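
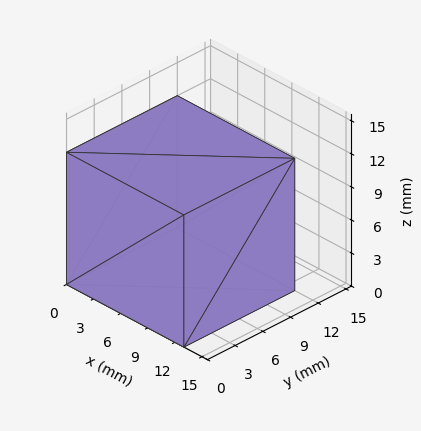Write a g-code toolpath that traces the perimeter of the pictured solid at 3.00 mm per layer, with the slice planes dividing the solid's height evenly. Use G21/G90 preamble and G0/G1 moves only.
Reading the render: the shape is a rectangular box, roughly 13 × 12 mm footprint and 12 mm tall (dimensions read to the nearest mm from the axis ticks). For the g-code, the solid's height is divided into equal slices at the stated Δz and each level perimeter traced with G1 moves after a G0 lift.

; perimeter-only toolpath
G21 ; units = mm
G90 ; absolute positioning
G28 ; home
; layer 1
G0 Z3.00
G0 X0.00 Y0.00
G1 X13.00 Y0.00
G1 X13.00 Y12.00
G1 X0.00 Y12.00
G1 X0.00 Y0.00
; layer 2
G0 Z6.00
G0 X0.00 Y0.00
G1 X13.00 Y0.00
G1 X13.00 Y12.00
G1 X0.00 Y12.00
G1 X0.00 Y0.00
; layer 3
G0 Z9.00
G0 X0.00 Y0.00
G1 X13.00 Y0.00
G1 X13.00 Y12.00
G1 X0.00 Y12.00
G1 X0.00 Y0.00
; layer 4
G0 Z12.00
G0 X0.00 Y0.00
G1 X13.00 Y0.00
G1 X13.00 Y12.00
G1 X0.00 Y12.00
G1 X0.00 Y0.00
M2 ; end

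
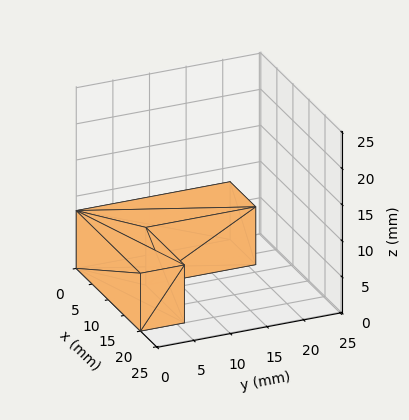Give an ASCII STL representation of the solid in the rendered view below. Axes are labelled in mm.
Reading the render: the shape is an L-shaped prism: outer 20 × 21 mm, arm thicknesses ≈ 6 mm (horizontal) and 8 mm (vertical), extruded 8 mm in z (dimensions read to the nearest mm from the axis ticks). For the STL, each face is triangulated and given an outward normal.

solid part
  facet normal 0.0000 0.0000 -1.0000
    outer loop
      vertex 20.000 6.000 0.000
      vertex 20.000 0.000 0.000
      vertex 0.000 0.000 0.000
    endloop
  endfacet
  facet normal 0.0000 0.0000 -1.0000
    outer loop
      vertex 8.000 6.000 0.000
      vertex 20.000 6.000 0.000
      vertex 0.000 0.000 0.000
    endloop
  endfacet
  facet normal 0.0000 0.0000 -1.0000
    outer loop
      vertex 8.000 21.000 0.000
      vertex 8.000 6.000 0.000
      vertex 0.000 0.000 0.000
    endloop
  endfacet
  facet normal 0.0000 0.0000 -1.0000
    outer loop
      vertex 0.000 21.000 0.000
      vertex 8.000 21.000 0.000
      vertex 0.000 0.000 0.000
    endloop
  endfacet
  facet normal 0.0000 0.0000 1.0000
    outer loop
      vertex 0.000 0.000 8.000
      vertex 20.000 0.000 8.000
      vertex 20.000 6.000 8.000
    endloop
  endfacet
  facet normal 0.0000 0.0000 1.0000
    outer loop
      vertex 0.000 0.000 8.000
      vertex 20.000 6.000 8.000
      vertex 8.000 6.000 8.000
    endloop
  endfacet
  facet normal 0.0000 0.0000 1.0000
    outer loop
      vertex 0.000 0.000 8.000
      vertex 8.000 6.000 8.000
      vertex 8.000 21.000 8.000
    endloop
  endfacet
  facet normal 0.0000 0.0000 1.0000
    outer loop
      vertex 0.000 0.000 8.000
      vertex 8.000 21.000 8.000
      vertex 0.000 21.000 8.000
    endloop
  endfacet
  facet normal 0.0000 -1.0000 0.0000
    outer loop
      vertex 0.000 0.000 0.000
      vertex 20.000 0.000 0.000
      vertex 20.000 0.000 8.000
    endloop
  endfacet
  facet normal 0.0000 -1.0000 0.0000
    outer loop
      vertex 0.000 0.000 0.000
      vertex 20.000 0.000 8.000
      vertex 0.000 0.000 8.000
    endloop
  endfacet
  facet normal 1.0000 0.0000 0.0000
    outer loop
      vertex 20.000 0.000 0.000
      vertex 20.000 6.000 0.000
      vertex 20.000 6.000 8.000
    endloop
  endfacet
  facet normal 1.0000 0.0000 0.0000
    outer loop
      vertex 20.000 0.000 0.000
      vertex 20.000 6.000 8.000
      vertex 20.000 0.000 8.000
    endloop
  endfacet
  facet normal 0.0000 1.0000 0.0000
    outer loop
      vertex 20.000 6.000 0.000
      vertex 8.000 6.000 0.000
      vertex 8.000 6.000 8.000
    endloop
  endfacet
  facet normal 0.0000 1.0000 0.0000
    outer loop
      vertex 20.000 6.000 0.000
      vertex 8.000 6.000 8.000
      vertex 20.000 6.000 8.000
    endloop
  endfacet
  facet normal 1.0000 0.0000 0.0000
    outer loop
      vertex 8.000 6.000 0.000
      vertex 8.000 21.000 0.000
      vertex 8.000 21.000 8.000
    endloop
  endfacet
  facet normal 1.0000 0.0000 0.0000
    outer loop
      vertex 8.000 6.000 0.000
      vertex 8.000 21.000 8.000
      vertex 8.000 6.000 8.000
    endloop
  endfacet
  facet normal 0.0000 1.0000 0.0000
    outer loop
      vertex 8.000 21.000 0.000
      vertex 0.000 21.000 0.000
      vertex 0.000 21.000 8.000
    endloop
  endfacet
  facet normal 0.0000 1.0000 0.0000
    outer loop
      vertex 8.000 21.000 0.000
      vertex 0.000 21.000 8.000
      vertex 8.000 21.000 8.000
    endloop
  endfacet
  facet normal -1.0000 0.0000 0.0000
    outer loop
      vertex 0.000 21.000 0.000
      vertex 0.000 0.000 0.000
      vertex 0.000 0.000 8.000
    endloop
  endfacet
  facet normal -1.0000 0.0000 0.0000
    outer loop
      vertex 0.000 21.000 0.000
      vertex 0.000 0.000 8.000
      vertex 0.000 21.000 8.000
    endloop
  endfacet
endsolid part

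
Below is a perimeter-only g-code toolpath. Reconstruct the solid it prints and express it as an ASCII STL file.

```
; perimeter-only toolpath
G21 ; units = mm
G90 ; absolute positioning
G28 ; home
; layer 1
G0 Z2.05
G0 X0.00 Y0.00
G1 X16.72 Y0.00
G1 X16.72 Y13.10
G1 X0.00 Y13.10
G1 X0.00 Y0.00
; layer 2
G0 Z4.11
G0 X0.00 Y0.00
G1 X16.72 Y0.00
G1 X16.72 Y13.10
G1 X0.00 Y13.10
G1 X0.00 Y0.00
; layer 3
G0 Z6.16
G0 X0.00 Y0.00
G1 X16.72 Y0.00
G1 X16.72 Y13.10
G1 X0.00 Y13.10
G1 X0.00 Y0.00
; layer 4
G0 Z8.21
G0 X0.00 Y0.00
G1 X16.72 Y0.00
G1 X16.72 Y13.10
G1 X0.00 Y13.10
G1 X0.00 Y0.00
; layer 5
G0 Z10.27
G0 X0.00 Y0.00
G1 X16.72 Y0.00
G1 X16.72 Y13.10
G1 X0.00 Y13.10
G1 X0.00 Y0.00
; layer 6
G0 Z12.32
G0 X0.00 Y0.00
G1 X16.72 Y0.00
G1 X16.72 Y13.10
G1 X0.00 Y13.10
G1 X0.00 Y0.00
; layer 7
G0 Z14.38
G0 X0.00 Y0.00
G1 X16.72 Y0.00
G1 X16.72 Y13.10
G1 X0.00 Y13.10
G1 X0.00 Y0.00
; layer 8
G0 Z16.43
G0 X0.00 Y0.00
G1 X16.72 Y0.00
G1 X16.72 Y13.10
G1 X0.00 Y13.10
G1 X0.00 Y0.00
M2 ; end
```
solid part
  facet normal 0.0000 0.0000 -1.0000
    outer loop
      vertex 16.72 13.10 0.00
      vertex 16.72 0.00 0.00
      vertex 0.00 0.00 0.00
    endloop
  endfacet
  facet normal 0.0000 0.0000 -1.0000
    outer loop
      vertex 0.00 13.10 0.00
      vertex 16.72 13.10 0.00
      vertex 0.00 0.00 0.00
    endloop
  endfacet
  facet normal 0.0000 0.0000 1.0000
    outer loop
      vertex 0.00 0.00 16.43
      vertex 16.72 0.00 16.43
      vertex 16.72 13.10 16.43
    endloop
  endfacet
  facet normal 0.0000 0.0000 1.0000
    outer loop
      vertex 0.00 0.00 16.43
      vertex 16.72 13.10 16.43
      vertex 0.00 13.10 16.43
    endloop
  endfacet
  facet normal 0.0000 -1.0000 0.0000
    outer loop
      vertex 0.00 0.00 0.00
      vertex 16.72 0.00 0.00
      vertex 16.72 0.00 16.43
    endloop
  endfacet
  facet normal 0.0000 -1.0000 0.0000
    outer loop
      vertex 0.00 0.00 0.00
      vertex 16.72 0.00 16.43
      vertex 0.00 0.00 16.43
    endloop
  endfacet
  facet normal 0.0000 1.0000 0.0000
    outer loop
      vertex 16.72 13.10 16.43
      vertex 16.72 13.10 0.00
      vertex 0.00 13.10 0.00
    endloop
  endfacet
  facet normal 0.0000 1.0000 0.0000
    outer loop
      vertex 0.00 13.10 16.43
      vertex 16.72 13.10 16.43
      vertex 0.00 13.10 0.00
    endloop
  endfacet
  facet normal -1.0000 0.0000 0.0000
    outer loop
      vertex 0.00 13.10 16.43
      vertex 0.00 13.10 0.00
      vertex 0.00 0.00 0.00
    endloop
  endfacet
  facet normal -1.0000 0.0000 0.0000
    outer loop
      vertex 0.00 0.00 16.43
      vertex 0.00 13.10 16.43
      vertex 0.00 0.00 0.00
    endloop
  endfacet
  facet normal 1.0000 0.0000 0.0000
    outer loop
      vertex 16.72 0.00 0.00
      vertex 16.72 13.10 0.00
      vertex 16.72 13.10 16.43
    endloop
  endfacet
  facet normal 1.0000 0.0000 0.0000
    outer loop
      vertex 16.72 0.00 0.00
      vertex 16.72 13.10 16.43
      vertex 16.72 0.00 16.43
    endloop
  endfacet
endsolid part

The G0 Z moves step by Δz≈2.05 mm. Every layer's G1 loop is the same polygon, so the solid is a straight extrusion of it from z=0 to z≈16.4. Closing with flat bottom and top caps and triangulating gives 12 facets — a rectangular box, roughly 16.7 × 13.1 mm footprint and 16.4 mm tall.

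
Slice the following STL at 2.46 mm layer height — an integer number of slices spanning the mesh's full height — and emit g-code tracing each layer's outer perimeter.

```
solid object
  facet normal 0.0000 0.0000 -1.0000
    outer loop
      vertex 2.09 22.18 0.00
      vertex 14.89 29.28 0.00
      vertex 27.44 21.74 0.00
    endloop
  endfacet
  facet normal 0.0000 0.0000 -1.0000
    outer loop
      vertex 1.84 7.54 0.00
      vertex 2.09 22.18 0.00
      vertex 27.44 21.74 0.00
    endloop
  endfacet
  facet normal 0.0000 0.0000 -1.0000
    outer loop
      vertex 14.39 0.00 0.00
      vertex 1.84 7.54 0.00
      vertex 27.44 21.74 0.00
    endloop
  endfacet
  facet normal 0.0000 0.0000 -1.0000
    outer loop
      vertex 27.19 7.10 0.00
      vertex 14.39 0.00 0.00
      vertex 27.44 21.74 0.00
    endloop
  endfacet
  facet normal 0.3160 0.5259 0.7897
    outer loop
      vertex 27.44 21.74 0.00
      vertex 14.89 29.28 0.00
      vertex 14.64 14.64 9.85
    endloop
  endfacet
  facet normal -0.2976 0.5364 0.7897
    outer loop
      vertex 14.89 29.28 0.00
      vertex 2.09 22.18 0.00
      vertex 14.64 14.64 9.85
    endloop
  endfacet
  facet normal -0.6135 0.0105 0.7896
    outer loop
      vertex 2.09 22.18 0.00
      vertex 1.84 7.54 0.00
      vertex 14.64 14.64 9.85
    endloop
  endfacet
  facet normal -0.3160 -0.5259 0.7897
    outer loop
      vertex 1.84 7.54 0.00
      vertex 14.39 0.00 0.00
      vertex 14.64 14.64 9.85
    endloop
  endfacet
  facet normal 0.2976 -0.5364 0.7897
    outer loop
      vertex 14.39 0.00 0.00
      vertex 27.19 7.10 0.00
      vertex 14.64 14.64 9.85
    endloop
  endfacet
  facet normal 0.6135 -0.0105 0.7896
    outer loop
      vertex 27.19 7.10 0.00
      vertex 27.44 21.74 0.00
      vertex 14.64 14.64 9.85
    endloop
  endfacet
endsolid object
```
; perimeter-only toolpath
G21 ; units = mm
G90 ; absolute positioning
G28 ; home
; layer 1
G0 Z2.46
G0 X24.24 Y19.96
G1 X14.83 Y25.62
G1 X5.23 Y20.29
G1 X5.04 Y9.32
G1 X14.45 Y3.66
G1 X24.05 Y8.98
G1 X24.24 Y19.96
; layer 2
G0 Z4.92
G0 X21.04 Y18.19
G1 X14.77 Y21.96
G1 X8.37 Y18.41
G1 X8.24 Y11.09
G1 X14.52 Y7.32
G1 X20.91 Y10.87
G1 X21.04 Y18.19
; layer 3
G0 Z7.39
G0 X17.84 Y16.41
G1 X14.70 Y18.30
G1 X11.50 Y16.52
G1 X11.44 Y12.87
G1 X14.58 Y10.98
G1 X17.78 Y12.76
G1 X17.84 Y16.41
M2 ; end

The solid is a regular 6-sided pyramid, base circumscribed radius ≈ 14.6 mm, apex at z ≈ 9.85 mm. Slicing at Δz = 2.46 mm — 4 equal slices spanning the solid's height, so layer i sits at z = i·h/4 — gives 3 non-empty perimeters. Each is a 6-segment closed polygon; G0 lifts to the layer z and rapids to the start vertex, then G1 traces the edges. The cross-section shrinks linearly with z (the slice at the apex is degenerate and omitted).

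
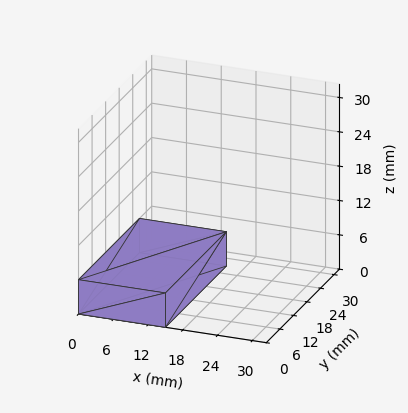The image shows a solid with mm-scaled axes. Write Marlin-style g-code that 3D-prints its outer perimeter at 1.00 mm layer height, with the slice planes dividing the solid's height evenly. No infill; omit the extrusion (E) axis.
Reading the render: the shape is a rectangular box, roughly 15 × 27 mm footprint and 6 mm tall (dimensions read to the nearest mm from the axis ticks). For the g-code, the solid's height is divided into equal slices at the stated Δz and each level perimeter traced with G1 moves after a G0 lift.

; perimeter-only toolpath
G21 ; units = mm
G90 ; absolute positioning
G28 ; home
; layer 1
G0 Z1.00
G0 X0.00 Y0.00
G1 X15.00 Y0.00
G1 X15.00 Y27.00
G1 X0.00 Y27.00
G1 X0.00 Y0.00
; layer 2
G0 Z2.00
G0 X0.00 Y0.00
G1 X15.00 Y0.00
G1 X15.00 Y27.00
G1 X0.00 Y27.00
G1 X0.00 Y0.00
; layer 3
G0 Z3.00
G0 X0.00 Y0.00
G1 X15.00 Y0.00
G1 X15.00 Y27.00
G1 X0.00 Y27.00
G1 X0.00 Y0.00
; layer 4
G0 Z4.00
G0 X0.00 Y0.00
G1 X15.00 Y0.00
G1 X15.00 Y27.00
G1 X0.00 Y27.00
G1 X0.00 Y0.00
; layer 5
G0 Z5.00
G0 X0.00 Y0.00
G1 X15.00 Y0.00
G1 X15.00 Y27.00
G1 X0.00 Y27.00
G1 X0.00 Y0.00
; layer 6
G0 Z6.00
G0 X0.00 Y0.00
G1 X15.00 Y0.00
G1 X15.00 Y27.00
G1 X0.00 Y27.00
G1 X0.00 Y0.00
M2 ; end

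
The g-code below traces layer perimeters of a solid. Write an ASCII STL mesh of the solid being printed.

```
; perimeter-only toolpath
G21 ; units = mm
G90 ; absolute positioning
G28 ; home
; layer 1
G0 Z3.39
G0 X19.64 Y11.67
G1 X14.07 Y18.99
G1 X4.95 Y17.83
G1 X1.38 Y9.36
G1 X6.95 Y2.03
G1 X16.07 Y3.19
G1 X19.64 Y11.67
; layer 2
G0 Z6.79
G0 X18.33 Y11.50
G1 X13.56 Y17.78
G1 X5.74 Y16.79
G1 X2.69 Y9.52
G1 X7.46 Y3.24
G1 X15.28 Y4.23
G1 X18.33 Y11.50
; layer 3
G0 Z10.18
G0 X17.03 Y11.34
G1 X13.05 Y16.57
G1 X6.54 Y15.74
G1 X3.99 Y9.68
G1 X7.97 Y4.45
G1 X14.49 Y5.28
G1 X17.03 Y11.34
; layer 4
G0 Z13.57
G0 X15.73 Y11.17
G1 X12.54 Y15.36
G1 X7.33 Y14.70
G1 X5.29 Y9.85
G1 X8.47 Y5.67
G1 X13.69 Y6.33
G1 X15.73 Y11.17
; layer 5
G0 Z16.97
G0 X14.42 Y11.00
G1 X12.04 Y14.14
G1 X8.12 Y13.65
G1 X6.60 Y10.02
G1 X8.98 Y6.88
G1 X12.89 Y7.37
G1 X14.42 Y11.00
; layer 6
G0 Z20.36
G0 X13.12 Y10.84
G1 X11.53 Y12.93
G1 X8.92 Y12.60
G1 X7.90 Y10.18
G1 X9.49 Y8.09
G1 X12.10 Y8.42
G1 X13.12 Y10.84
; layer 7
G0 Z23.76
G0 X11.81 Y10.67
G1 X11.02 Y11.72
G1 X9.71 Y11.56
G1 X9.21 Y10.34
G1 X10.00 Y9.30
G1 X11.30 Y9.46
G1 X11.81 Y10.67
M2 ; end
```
solid part
  facet normal 0.0000 0.0000 -1.0000
    outer loop
      vertex 4.15 18.88 0.00
      vertex 14.58 20.20 0.00
      vertex 20.94 11.83 0.00
    endloop
  endfacet
  facet normal 0.0000 0.0000 -1.0000
    outer loop
      vertex 0.08 9.19 0.00
      vertex 4.15 18.88 0.00
      vertex 20.94 11.83 0.00
    endloop
  endfacet
  facet normal 0.0000 0.0000 -1.0000
    outer loop
      vertex 6.44 0.82 0.00
      vertex 0.08 9.19 0.00
      vertex 20.94 11.83 0.00
    endloop
  endfacet
  facet normal 0.0000 0.0000 -1.0000
    outer loop
      vertex 16.87 2.14 0.00
      vertex 6.44 0.82 0.00
      vertex 20.94 11.83 0.00
    endloop
  endfacet
  facet normal 0.7549 0.5736 0.3179
    outer loop
      vertex 20.94 11.83 0.00
      vertex 14.58 20.20 0.00
      vertex 10.51 10.51 27.15
    endloop
  endfacet
  facet normal -0.1190 0.9406 0.3179
    outer loop
      vertex 14.58 20.20 0.00
      vertex 4.15 18.88 0.00
      vertex 10.51 10.51 27.15
    endloop
  endfacet
  facet normal -0.8741 0.3672 0.3180
    outer loop
      vertex 4.15 18.88 0.00
      vertex 0.08 9.19 0.00
      vertex 10.51 10.51 27.15
    endloop
  endfacet
  facet normal -0.7549 -0.5736 0.3179
    outer loop
      vertex 0.08 9.19 0.00
      vertex 6.44 0.82 0.00
      vertex 10.51 10.51 27.15
    endloop
  endfacet
  facet normal 0.1190 -0.9406 0.3179
    outer loop
      vertex 6.44 0.82 0.00
      vertex 16.87 2.14 0.00
      vertex 10.51 10.51 27.15
    endloop
  endfacet
  facet normal 0.8741 -0.3672 0.3180
    outer loop
      vertex 16.87 2.14 0.00
      vertex 20.94 11.83 0.00
      vertex 10.51 10.51 27.15
    endloop
  endfacet
endsolid part

The G0 Z moves step by Δz≈3.39 mm. The G1 loops shrink linearly with z, so the solid tapers from its base footprint up to z≈27.1. Closing with a flat bottom cap and the tapered top and triangulating gives 10 facets — a regular 6-sided pyramid, base circumscribed radius ≈ 10.5 mm, apex at z ≈ 27.1 mm.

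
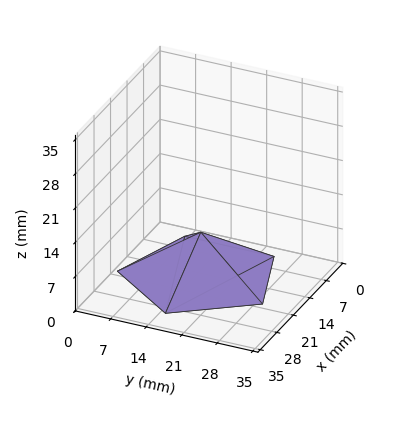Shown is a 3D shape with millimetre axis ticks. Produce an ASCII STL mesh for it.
Reading the render: the shape is a regular 5-sided pyramid, base circumscribed radius ≈ 15 mm, apex at z ≈ 9 mm (dimensions read to the nearest mm from the axis ticks). For the STL, each face is triangulated and given an outward normal.

solid part
  facet normal 0.0000 0.0000 -1.0000
    outer loop
      vertex 2.9 23.8 0.0
      vertex 19.6 29.3 0.0
      vertex 30.0 15.0 0.0
    endloop
  endfacet
  facet normal 0.0000 0.0000 -1.0000
    outer loop
      vertex 2.9 6.2 0.0
      vertex 2.9 23.8 0.0
      vertex 30.0 15.0 0.0
    endloop
  endfacet
  facet normal 0.0000 0.0000 -1.0000
    outer loop
      vertex 19.6 0.7 0.0
      vertex 2.9 6.2 0.0
      vertex 30.0 15.0 0.0
    endloop
  endfacet
  facet normal 0.4819 0.3504 0.8031
    outer loop
      vertex 30.0 15.0 0.0
      vertex 19.6 29.3 0.0
      vertex 15.0 15.0 9.0
    endloop
  endfacet
  facet normal -0.1863 0.5656 0.8034
    outer loop
      vertex 19.6 29.3 0.0
      vertex 2.9 23.8 0.0
      vertex 15.0 15.0 9.0
    endloop
  endfacet
  facet normal -0.5968 0.0000 0.8024
    outer loop
      vertex 2.9 23.8 0.0
      vertex 2.9 6.2 0.0
      vertex 15.0 15.0 9.0
    endloop
  endfacet
  facet normal -0.1863 -0.5656 0.8034
    outer loop
      vertex 2.9 6.2 0.0
      vertex 19.6 0.7 0.0
      vertex 15.0 15.0 9.0
    endloop
  endfacet
  facet normal 0.4819 -0.3504 0.8031
    outer loop
      vertex 19.6 0.7 0.0
      vertex 30.0 15.0 0.0
      vertex 15.0 15.0 9.0
    endloop
  endfacet
endsolid part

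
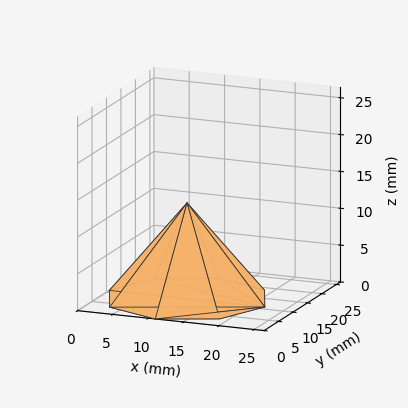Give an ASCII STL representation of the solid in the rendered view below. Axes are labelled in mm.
Reading the render: the shape is a regular 8-sided pyramid, base circumscribed radius ≈ 11 mm, apex at z ≈ 13 mm (dimensions read to the nearest mm from the axis ticks). For the STL, each face is triangulated and given an outward normal.

solid part
  facet normal 0.0000 0.0000 -1.0000
    outer loop
      vertex 11.000 22.000 0.000
      vertex 18.778 18.778 0.000
      vertex 22.000 11.000 0.000
    endloop
  endfacet
  facet normal 0.0000 0.0000 -1.0000
    outer loop
      vertex 3.222 18.778 0.000
      vertex 11.000 22.000 0.000
      vertex 22.000 11.000 0.000
    endloop
  endfacet
  facet normal 0.0000 0.0000 -1.0000
    outer loop
      vertex 0.000 11.000 0.000
      vertex 3.222 18.778 0.000
      vertex 22.000 11.000 0.000
    endloop
  endfacet
  facet normal 0.0000 0.0000 -1.0000
    outer loop
      vertex 3.222 3.222 0.000
      vertex 0.000 11.000 0.000
      vertex 22.000 11.000 0.000
    endloop
  endfacet
  facet normal 0.0000 0.0000 -1.0000
    outer loop
      vertex 11.000 0.000 0.000
      vertex 3.222 3.222 0.000
      vertex 22.000 11.000 0.000
    endloop
  endfacet
  facet normal 0.0000 0.0000 -1.0000
    outer loop
      vertex 18.778 3.222 0.000
      vertex 11.000 0.000 0.000
      vertex 22.000 11.000 0.000
    endloop
  endfacet
  facet normal 0.7279 0.3015 0.6159
    outer loop
      vertex 22.000 11.000 0.000
      vertex 18.778 18.778 0.000
      vertex 11.000 11.000 13.000
    endloop
  endfacet
  facet normal 0.3015 0.7279 0.6159
    outer loop
      vertex 18.778 18.778 0.000
      vertex 11.000 22.000 0.000
      vertex 11.000 11.000 13.000
    endloop
  endfacet
  facet normal -0.3015 0.7279 0.6159
    outer loop
      vertex 11.000 22.000 0.000
      vertex 3.222 18.778 0.000
      vertex 11.000 11.000 13.000
    endloop
  endfacet
  facet normal -0.7279 0.3015 0.6159
    outer loop
      vertex 3.222 18.778 0.000
      vertex 0.000 11.000 0.000
      vertex 11.000 11.000 13.000
    endloop
  endfacet
  facet normal -0.7279 -0.3015 0.6159
    outer loop
      vertex 0.000 11.000 0.000
      vertex 3.222 3.222 0.000
      vertex 11.000 11.000 13.000
    endloop
  endfacet
  facet normal -0.3015 -0.7279 0.6159
    outer loop
      vertex 3.222 3.222 0.000
      vertex 11.000 0.000 0.000
      vertex 11.000 11.000 13.000
    endloop
  endfacet
  facet normal 0.3015 -0.7279 0.6159
    outer loop
      vertex 11.000 0.000 0.000
      vertex 18.778 3.222 0.000
      vertex 11.000 11.000 13.000
    endloop
  endfacet
  facet normal 0.7279 -0.3015 0.6159
    outer loop
      vertex 18.778 3.222 0.000
      vertex 22.000 11.000 0.000
      vertex 11.000 11.000 13.000
    endloop
  endfacet
endsolid part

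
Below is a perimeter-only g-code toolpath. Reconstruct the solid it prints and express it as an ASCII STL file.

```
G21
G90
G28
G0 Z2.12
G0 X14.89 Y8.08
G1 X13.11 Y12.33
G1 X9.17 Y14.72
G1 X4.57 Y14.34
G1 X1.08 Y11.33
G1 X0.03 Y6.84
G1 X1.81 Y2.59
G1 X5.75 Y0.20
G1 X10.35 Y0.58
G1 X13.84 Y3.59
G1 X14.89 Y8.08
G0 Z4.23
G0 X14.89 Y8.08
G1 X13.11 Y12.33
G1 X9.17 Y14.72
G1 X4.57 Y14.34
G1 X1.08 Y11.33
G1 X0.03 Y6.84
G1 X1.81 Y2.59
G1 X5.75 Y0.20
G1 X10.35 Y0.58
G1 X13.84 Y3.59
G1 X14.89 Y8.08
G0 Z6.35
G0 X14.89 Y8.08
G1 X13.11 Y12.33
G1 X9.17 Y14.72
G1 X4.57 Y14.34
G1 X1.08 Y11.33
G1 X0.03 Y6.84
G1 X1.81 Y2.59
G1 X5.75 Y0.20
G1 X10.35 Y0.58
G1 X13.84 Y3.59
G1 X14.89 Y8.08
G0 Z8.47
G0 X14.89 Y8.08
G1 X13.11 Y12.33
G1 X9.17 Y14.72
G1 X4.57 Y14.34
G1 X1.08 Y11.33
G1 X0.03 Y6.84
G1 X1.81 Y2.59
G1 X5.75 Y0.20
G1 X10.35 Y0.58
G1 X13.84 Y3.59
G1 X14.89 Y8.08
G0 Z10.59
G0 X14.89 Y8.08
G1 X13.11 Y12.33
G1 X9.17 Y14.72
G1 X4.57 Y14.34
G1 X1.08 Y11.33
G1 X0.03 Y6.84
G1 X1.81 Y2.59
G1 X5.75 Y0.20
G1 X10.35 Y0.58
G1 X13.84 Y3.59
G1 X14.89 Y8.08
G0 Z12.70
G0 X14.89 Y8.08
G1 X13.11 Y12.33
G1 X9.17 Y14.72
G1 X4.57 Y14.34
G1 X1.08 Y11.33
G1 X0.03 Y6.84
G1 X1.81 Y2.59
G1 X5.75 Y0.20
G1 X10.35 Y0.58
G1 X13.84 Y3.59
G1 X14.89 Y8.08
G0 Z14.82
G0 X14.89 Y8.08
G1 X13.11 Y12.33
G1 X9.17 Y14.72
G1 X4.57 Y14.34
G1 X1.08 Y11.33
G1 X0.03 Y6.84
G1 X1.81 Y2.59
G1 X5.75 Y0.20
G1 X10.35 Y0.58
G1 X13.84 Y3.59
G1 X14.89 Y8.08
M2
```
solid part
  facet normal 0.0000 0.0000 -1.0000
    outer loop
      vertex 9.17 14.72 0.00
      vertex 13.11 12.33 0.00
      vertex 14.89 8.08 0.00
    endloop
  endfacet
  facet normal 0.0000 0.0000 -1.0000
    outer loop
      vertex 4.57 14.34 0.00
      vertex 9.17 14.72 0.00
      vertex 14.89 8.08 0.00
    endloop
  endfacet
  facet normal 0.0000 0.0000 -1.0000
    outer loop
      vertex 1.08 11.33 0.00
      vertex 4.57 14.34 0.00
      vertex 14.89 8.08 0.00
    endloop
  endfacet
  facet normal 0.0000 0.0000 -1.0000
    outer loop
      vertex 0.03 6.84 0.00
      vertex 1.08 11.33 0.00
      vertex 14.89 8.08 0.00
    endloop
  endfacet
  facet normal 0.0000 0.0000 -1.0000
    outer loop
      vertex 1.81 2.59 0.00
      vertex 0.03 6.84 0.00
      vertex 14.89 8.08 0.00
    endloop
  endfacet
  facet normal 0.0000 0.0000 -1.0000
    outer loop
      vertex 5.75 0.20 0.00
      vertex 1.81 2.59 0.00
      vertex 14.89 8.08 0.00
    endloop
  endfacet
  facet normal 0.0000 0.0000 -1.0000
    outer loop
      vertex 10.35 0.58 0.00
      vertex 5.75 0.20 0.00
      vertex 14.89 8.08 0.00
    endloop
  endfacet
  facet normal 0.0000 0.0000 -1.0000
    outer loop
      vertex 13.84 3.59 0.00
      vertex 10.35 0.58 0.00
      vertex 14.89 8.08 0.00
    endloop
  endfacet
  facet normal 0.0000 0.0000 1.0000
    outer loop
      vertex 14.89 8.08 14.82
      vertex 13.11 12.33 14.82
      vertex 9.17 14.72 14.82
    endloop
  endfacet
  facet normal 0.0000 0.0000 1.0000
    outer loop
      vertex 14.89 8.08 14.82
      vertex 9.17 14.72 14.82
      vertex 4.57 14.34 14.82
    endloop
  endfacet
  facet normal 0.0000 0.0000 1.0000
    outer loop
      vertex 14.89 8.08 14.82
      vertex 4.57 14.34 14.82
      vertex 1.08 11.33 14.82
    endloop
  endfacet
  facet normal 0.0000 0.0000 1.0000
    outer loop
      vertex 14.89 8.08 14.82
      vertex 1.08 11.33 14.82
      vertex 0.03 6.84 14.82
    endloop
  endfacet
  facet normal 0.0000 0.0000 1.0000
    outer loop
      vertex 14.89 8.08 14.82
      vertex 0.03 6.84 14.82
      vertex 1.81 2.59 14.82
    endloop
  endfacet
  facet normal 0.0000 0.0000 1.0000
    outer loop
      vertex 14.89 8.08 14.82
      vertex 1.81 2.59 14.82
      vertex 5.75 0.20 14.82
    endloop
  endfacet
  facet normal 0.0000 0.0000 1.0000
    outer loop
      vertex 14.89 8.08 14.82
      vertex 5.75 0.20 14.82
      vertex 10.35 0.58 14.82
    endloop
  endfacet
  facet normal 0.0000 0.0000 1.0000
    outer loop
      vertex 14.89 8.08 14.82
      vertex 10.35 0.58 14.82
      vertex 13.84 3.59 14.82
    endloop
  endfacet
  facet normal 0.9224 0.3863 0.0000
    outer loop
      vertex 14.89 8.08 0.00
      vertex 13.11 12.33 0.00
      vertex 13.11 12.33 14.82
    endloop
  endfacet
  facet normal 0.9224 0.3863 0.0000
    outer loop
      vertex 14.89 8.08 0.00
      vertex 13.11 12.33 14.82
      vertex 14.89 8.08 14.82
    endloop
  endfacet
  facet normal 0.5186 0.8550 0.0000
    outer loop
      vertex 13.11 12.33 0.00
      vertex 9.17 14.72 0.00
      vertex 9.17 14.72 14.82
    endloop
  endfacet
  facet normal 0.5186 0.8550 0.0000
    outer loop
      vertex 13.11 12.33 0.00
      vertex 9.17 14.72 14.82
      vertex 13.11 12.33 14.82
    endloop
  endfacet
  facet normal -0.0823 0.9966 0.0000
    outer loop
      vertex 9.17 14.72 0.00
      vertex 4.57 14.34 0.00
      vertex 4.57 14.34 14.82
    endloop
  endfacet
  facet normal -0.0823 0.9966 0.0000
    outer loop
      vertex 9.17 14.72 0.00
      vertex 4.57 14.34 14.82
      vertex 9.17 14.72 14.82
    endloop
  endfacet
  facet normal -0.6531 0.7573 0.0000
    outer loop
      vertex 4.57 14.34 0.00
      vertex 1.08 11.33 0.00
      vertex 1.08 11.33 14.82
    endloop
  endfacet
  facet normal -0.6531 0.7573 0.0000
    outer loop
      vertex 4.57 14.34 0.00
      vertex 1.08 11.33 14.82
      vertex 4.57 14.34 14.82
    endloop
  endfacet
  facet normal -0.9737 0.2277 0.0000
    outer loop
      vertex 1.08 11.33 0.00
      vertex 0.03 6.84 0.00
      vertex 0.03 6.84 14.82
    endloop
  endfacet
  facet normal -0.9737 0.2277 0.0000
    outer loop
      vertex 1.08 11.33 0.00
      vertex 0.03 6.84 14.82
      vertex 1.08 11.33 14.82
    endloop
  endfacet
  facet normal -0.9224 -0.3863 0.0000
    outer loop
      vertex 0.03 6.84 0.00
      vertex 1.81 2.59 0.00
      vertex 1.81 2.59 14.82
    endloop
  endfacet
  facet normal -0.9224 -0.3863 0.0000
    outer loop
      vertex 0.03 6.84 0.00
      vertex 1.81 2.59 14.82
      vertex 0.03 6.84 14.82
    endloop
  endfacet
  facet normal -0.5186 -0.8550 0.0000
    outer loop
      vertex 1.81 2.59 0.00
      vertex 5.75 0.20 0.00
      vertex 5.75 0.20 14.82
    endloop
  endfacet
  facet normal -0.5186 -0.8550 0.0000
    outer loop
      vertex 1.81 2.59 0.00
      vertex 5.75 0.20 14.82
      vertex 1.81 2.59 14.82
    endloop
  endfacet
  facet normal 0.0823 -0.9966 0.0000
    outer loop
      vertex 5.75 0.20 0.00
      vertex 10.35 0.58 0.00
      vertex 10.35 0.58 14.82
    endloop
  endfacet
  facet normal 0.0823 -0.9966 0.0000
    outer loop
      vertex 5.75 0.20 0.00
      vertex 10.35 0.58 14.82
      vertex 5.75 0.20 14.82
    endloop
  endfacet
  facet normal 0.6531 -0.7573 0.0000
    outer loop
      vertex 10.35 0.58 0.00
      vertex 13.84 3.59 0.00
      vertex 13.84 3.59 14.82
    endloop
  endfacet
  facet normal 0.6531 -0.7573 0.0000
    outer loop
      vertex 10.35 0.58 0.00
      vertex 13.84 3.59 14.82
      vertex 10.35 0.58 14.82
    endloop
  endfacet
  facet normal 0.9737 -0.2277 0.0000
    outer loop
      vertex 13.84 3.59 0.00
      vertex 14.89 8.08 0.00
      vertex 14.89 8.08 14.82
    endloop
  endfacet
  facet normal 0.9737 -0.2277 0.0000
    outer loop
      vertex 13.84 3.59 0.00
      vertex 14.89 8.08 14.82
      vertex 13.84 3.59 14.82
    endloop
  endfacet
endsolid part

The G0 Z moves step by Δz≈2.12 mm. Every layer's G1 loop is the same polygon, so the solid is a straight extrusion of it from z=0 to z≈14.8. Closing with flat bottom and top caps and triangulating gives 36 facets — a regular 10-sided prism (a cylinder approximated with 10 flat sides), circumscribed radius ≈ 7.46 mm, height ≈ 14.8 mm.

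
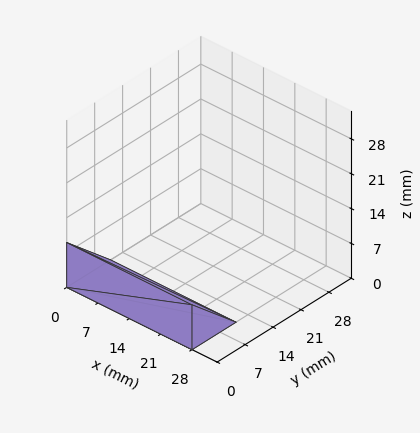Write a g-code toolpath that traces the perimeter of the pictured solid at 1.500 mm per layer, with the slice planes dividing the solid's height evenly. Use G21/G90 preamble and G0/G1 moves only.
Reading the render: the shape is a wedge (ramp): 28 × 11 mm base, rising to 9 mm along the y=0 edge and sloping linearly to z=0 at y=11 (dimensions read to the nearest mm from the axis ticks). For the g-code, the solid's height is divided into equal slices at the stated Δz and each level perimeter traced with G1 moves after a G0 lift.

; perimeter-only toolpath
G21 ; units = mm
G90 ; absolute positioning
G28 ; home
; layer 1
G0 Z1.500
G0 X0.000 Y0.000
G1 X28.000 Y0.000
G1 X28.000 Y9.167
G1 X0.000 Y9.167
G1 X0.000 Y0.000
; layer 2
G0 Z3.000
G0 X0.000 Y0.000
G1 X28.000 Y0.000
G1 X28.000 Y7.333
G1 X0.000 Y7.333
G1 X0.000 Y0.000
; layer 3
G0 Z4.500
G0 X0.000 Y0.000
G1 X28.000 Y0.000
G1 X28.000 Y5.500
G1 X0.000 Y5.500
G1 X0.000 Y0.000
; layer 4
G0 Z6.000
G0 X0.000 Y0.000
G1 X28.000 Y0.000
G1 X28.000 Y3.667
G1 X0.000 Y3.667
G1 X0.000 Y0.000
; layer 5
G0 Z7.500
G0 X0.000 Y0.000
G1 X28.000 Y0.000
G1 X28.000 Y1.833
G1 X0.000 Y1.833
G1 X0.000 Y0.000
M2 ; end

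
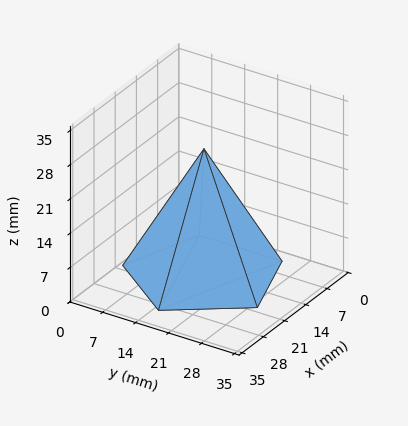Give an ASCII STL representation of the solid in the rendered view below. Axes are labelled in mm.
Reading the render: the shape is a regular 5-sided pyramid, base circumscribed radius ≈ 15 mm, apex at z ≈ 26 mm (dimensions read to the nearest mm from the axis ticks). For the STL, each face is triangulated and given an outward normal.

solid part
  facet normal 0.0000 0.0000 -1.0000
    outer loop
      vertex 2.9 23.8 0.0
      vertex 19.6 29.3 0.0
      vertex 30.0 15.0 0.0
    endloop
  endfacet
  facet normal 0.0000 0.0000 -1.0000
    outer loop
      vertex 2.9 6.2 0.0
      vertex 2.9 23.8 0.0
      vertex 30.0 15.0 0.0
    endloop
  endfacet
  facet normal 0.0000 0.0000 -1.0000
    outer loop
      vertex 19.6 0.7 0.0
      vertex 2.9 6.2 0.0
      vertex 30.0 15.0 0.0
    endloop
  endfacet
  facet normal 0.7329 0.5330 0.4228
    outer loop
      vertex 30.0 15.0 0.0
      vertex 19.6 29.3 0.0
      vertex 15.0 15.0 26.0
    endloop
  endfacet
  facet normal -0.2834 0.8606 0.4232
    outer loop
      vertex 19.6 29.3 0.0
      vertex 2.9 23.8 0.0
      vertex 15.0 15.0 26.0
    endloop
  endfacet
  facet normal -0.9066 0.0000 0.4219
    outer loop
      vertex 2.9 23.8 0.0
      vertex 2.9 6.2 0.0
      vertex 15.0 15.0 26.0
    endloop
  endfacet
  facet normal -0.2834 -0.8606 0.4232
    outer loop
      vertex 2.9 6.2 0.0
      vertex 19.6 0.7 0.0
      vertex 15.0 15.0 26.0
    endloop
  endfacet
  facet normal 0.7329 -0.5330 0.4228
    outer loop
      vertex 19.6 0.7 0.0
      vertex 30.0 15.0 0.0
      vertex 15.0 15.0 26.0
    endloop
  endfacet
endsolid part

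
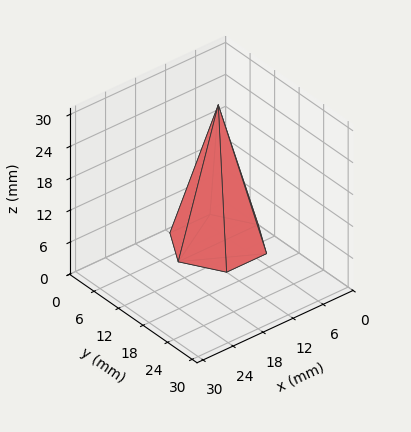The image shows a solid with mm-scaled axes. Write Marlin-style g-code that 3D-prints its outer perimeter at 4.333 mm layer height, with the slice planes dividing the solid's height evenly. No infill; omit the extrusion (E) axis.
Reading the render: the shape is a regular 6-sided pyramid, base circumscribed radius ≈ 8 mm, apex at z ≈ 26 mm (dimensions read to the nearest mm from the axis ticks). For the g-code, the solid's height is divided into equal slices at the stated Δz and each level perimeter traced with G1 moves after a G0 lift.

; perimeter-only toolpath
G21 ; units = mm
G90 ; absolute positioning
G28 ; home
; layer 1
G0 Z4.333
G0 X14.667 Y8.000
G1 X11.333 Y13.773
G1 X4.667 Y13.773
G1 X1.333 Y8.000
G1 X4.667 Y2.227
G1 X11.333 Y2.227
G1 X14.667 Y8.000
; layer 2
G0 Z8.667
G0 X13.333 Y8.000
G1 X10.667 Y12.619
G1 X5.333 Y12.619
G1 X2.667 Y8.000
G1 X5.333 Y3.381
G1 X10.667 Y3.381
G1 X13.333 Y8.000
; layer 3
G0 Z13.000
G0 X12.000 Y8.000
G1 X10.000 Y11.464
G1 X6.000 Y11.464
G1 X4.000 Y8.000
G1 X6.000 Y4.536
G1 X10.000 Y4.536
G1 X12.000 Y8.000
; layer 4
G0 Z17.333
G0 X10.667 Y8.000
G1 X9.333 Y10.309
G1 X6.667 Y10.309
G1 X5.333 Y8.000
G1 X6.667 Y5.691
G1 X9.333 Y5.691
G1 X10.667 Y8.000
; layer 5
G0 Z21.667
G0 X9.333 Y8.000
G1 X8.667 Y9.155
G1 X7.333 Y9.155
G1 X6.667 Y8.000
G1 X7.333 Y6.845
G1 X8.667 Y6.845
G1 X9.333 Y8.000
M2 ; end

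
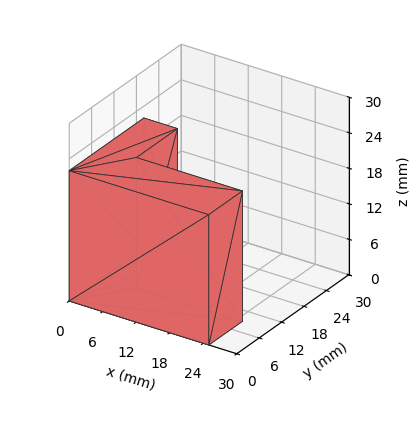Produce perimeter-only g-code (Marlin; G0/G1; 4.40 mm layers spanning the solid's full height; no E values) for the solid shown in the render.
Reading the render: the shape is an L-shaped prism: outer 25 × 20 mm, arm thicknesses ≈ 9 mm (horizontal) and 6 mm (vertical), extruded 22 mm in z (dimensions read to the nearest mm from the axis ticks). For the g-code, the solid's height is divided into equal slices at the stated Δz and each level perimeter traced with G1 moves after a G0 lift.

; perimeter-only toolpath
G21 ; units = mm
G90 ; absolute positioning
G28 ; home
; layer 1
G0 Z4.40
G0 X0.00 Y0.00
G1 X25.00 Y0.00
G1 X25.00 Y9.00
G1 X6.00 Y9.00
G1 X6.00 Y20.00
G1 X0.00 Y20.00
G1 X0.00 Y0.00
; layer 2
G0 Z8.80
G0 X0.00 Y0.00
G1 X25.00 Y0.00
G1 X25.00 Y9.00
G1 X6.00 Y9.00
G1 X6.00 Y20.00
G1 X0.00 Y20.00
G1 X0.00 Y0.00
; layer 3
G0 Z13.20
G0 X0.00 Y0.00
G1 X25.00 Y0.00
G1 X25.00 Y9.00
G1 X6.00 Y9.00
G1 X6.00 Y20.00
G1 X0.00 Y20.00
G1 X0.00 Y0.00
; layer 4
G0 Z17.60
G0 X0.00 Y0.00
G1 X25.00 Y0.00
G1 X25.00 Y9.00
G1 X6.00 Y9.00
G1 X6.00 Y20.00
G1 X0.00 Y20.00
G1 X0.00 Y0.00
; layer 5
G0 Z22.00
G0 X0.00 Y0.00
G1 X25.00 Y0.00
G1 X25.00 Y9.00
G1 X6.00 Y9.00
G1 X6.00 Y20.00
G1 X0.00 Y20.00
G1 X0.00 Y0.00
M2 ; end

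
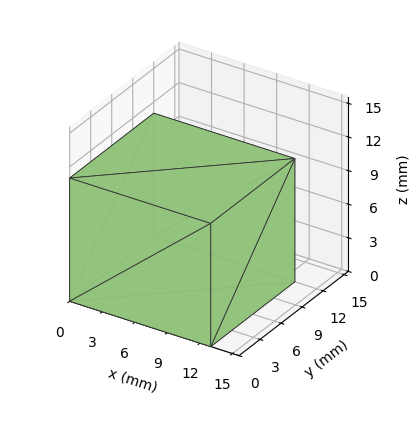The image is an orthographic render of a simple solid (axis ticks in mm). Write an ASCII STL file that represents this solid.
Reading the render: the shape is a rectangular box, roughly 13 × 12 mm footprint and 11 mm tall (dimensions read to the nearest mm from the axis ticks). For the STL, each face is triangulated and given an outward normal.

solid part
  facet normal 0.0000 0.0000 -1.0000
    outer loop
      vertex 13.0 12.0 0.0
      vertex 13.0 0.0 0.0
      vertex 0.0 0.0 0.0
    endloop
  endfacet
  facet normal 0.0000 0.0000 -1.0000
    outer loop
      vertex 0.0 12.0 0.0
      vertex 13.0 12.0 0.0
      vertex 0.0 0.0 0.0
    endloop
  endfacet
  facet normal 0.0000 0.0000 1.0000
    outer loop
      vertex 0.0 0.0 11.0
      vertex 13.0 0.0 11.0
      vertex 13.0 12.0 11.0
    endloop
  endfacet
  facet normal 0.0000 0.0000 1.0000
    outer loop
      vertex 0.0 0.0 11.0
      vertex 13.0 12.0 11.0
      vertex 0.0 12.0 11.0
    endloop
  endfacet
  facet normal 0.0000 -1.0000 0.0000
    outer loop
      vertex 0.0 0.0 0.0
      vertex 13.0 0.0 0.0
      vertex 13.0 0.0 11.0
    endloop
  endfacet
  facet normal 0.0000 -1.0000 0.0000
    outer loop
      vertex 0.0 0.0 0.0
      vertex 13.0 0.0 11.0
      vertex 0.0 0.0 11.0
    endloop
  endfacet
  facet normal 0.0000 1.0000 0.0000
    outer loop
      vertex 13.0 12.0 11.0
      vertex 13.0 12.0 0.0
      vertex 0.0 12.0 0.0
    endloop
  endfacet
  facet normal 0.0000 1.0000 0.0000
    outer loop
      vertex 0.0 12.0 11.0
      vertex 13.0 12.0 11.0
      vertex 0.0 12.0 0.0
    endloop
  endfacet
  facet normal -1.0000 0.0000 0.0000
    outer loop
      vertex 0.0 12.0 11.0
      vertex 0.0 12.0 0.0
      vertex 0.0 0.0 0.0
    endloop
  endfacet
  facet normal -1.0000 0.0000 0.0000
    outer loop
      vertex 0.0 0.0 11.0
      vertex 0.0 12.0 11.0
      vertex 0.0 0.0 0.0
    endloop
  endfacet
  facet normal 1.0000 0.0000 0.0000
    outer loop
      vertex 13.0 0.0 0.0
      vertex 13.0 12.0 0.0
      vertex 13.0 12.0 11.0
    endloop
  endfacet
  facet normal 1.0000 0.0000 0.0000
    outer loop
      vertex 13.0 0.0 0.0
      vertex 13.0 12.0 11.0
      vertex 13.0 0.0 11.0
    endloop
  endfacet
endsolid part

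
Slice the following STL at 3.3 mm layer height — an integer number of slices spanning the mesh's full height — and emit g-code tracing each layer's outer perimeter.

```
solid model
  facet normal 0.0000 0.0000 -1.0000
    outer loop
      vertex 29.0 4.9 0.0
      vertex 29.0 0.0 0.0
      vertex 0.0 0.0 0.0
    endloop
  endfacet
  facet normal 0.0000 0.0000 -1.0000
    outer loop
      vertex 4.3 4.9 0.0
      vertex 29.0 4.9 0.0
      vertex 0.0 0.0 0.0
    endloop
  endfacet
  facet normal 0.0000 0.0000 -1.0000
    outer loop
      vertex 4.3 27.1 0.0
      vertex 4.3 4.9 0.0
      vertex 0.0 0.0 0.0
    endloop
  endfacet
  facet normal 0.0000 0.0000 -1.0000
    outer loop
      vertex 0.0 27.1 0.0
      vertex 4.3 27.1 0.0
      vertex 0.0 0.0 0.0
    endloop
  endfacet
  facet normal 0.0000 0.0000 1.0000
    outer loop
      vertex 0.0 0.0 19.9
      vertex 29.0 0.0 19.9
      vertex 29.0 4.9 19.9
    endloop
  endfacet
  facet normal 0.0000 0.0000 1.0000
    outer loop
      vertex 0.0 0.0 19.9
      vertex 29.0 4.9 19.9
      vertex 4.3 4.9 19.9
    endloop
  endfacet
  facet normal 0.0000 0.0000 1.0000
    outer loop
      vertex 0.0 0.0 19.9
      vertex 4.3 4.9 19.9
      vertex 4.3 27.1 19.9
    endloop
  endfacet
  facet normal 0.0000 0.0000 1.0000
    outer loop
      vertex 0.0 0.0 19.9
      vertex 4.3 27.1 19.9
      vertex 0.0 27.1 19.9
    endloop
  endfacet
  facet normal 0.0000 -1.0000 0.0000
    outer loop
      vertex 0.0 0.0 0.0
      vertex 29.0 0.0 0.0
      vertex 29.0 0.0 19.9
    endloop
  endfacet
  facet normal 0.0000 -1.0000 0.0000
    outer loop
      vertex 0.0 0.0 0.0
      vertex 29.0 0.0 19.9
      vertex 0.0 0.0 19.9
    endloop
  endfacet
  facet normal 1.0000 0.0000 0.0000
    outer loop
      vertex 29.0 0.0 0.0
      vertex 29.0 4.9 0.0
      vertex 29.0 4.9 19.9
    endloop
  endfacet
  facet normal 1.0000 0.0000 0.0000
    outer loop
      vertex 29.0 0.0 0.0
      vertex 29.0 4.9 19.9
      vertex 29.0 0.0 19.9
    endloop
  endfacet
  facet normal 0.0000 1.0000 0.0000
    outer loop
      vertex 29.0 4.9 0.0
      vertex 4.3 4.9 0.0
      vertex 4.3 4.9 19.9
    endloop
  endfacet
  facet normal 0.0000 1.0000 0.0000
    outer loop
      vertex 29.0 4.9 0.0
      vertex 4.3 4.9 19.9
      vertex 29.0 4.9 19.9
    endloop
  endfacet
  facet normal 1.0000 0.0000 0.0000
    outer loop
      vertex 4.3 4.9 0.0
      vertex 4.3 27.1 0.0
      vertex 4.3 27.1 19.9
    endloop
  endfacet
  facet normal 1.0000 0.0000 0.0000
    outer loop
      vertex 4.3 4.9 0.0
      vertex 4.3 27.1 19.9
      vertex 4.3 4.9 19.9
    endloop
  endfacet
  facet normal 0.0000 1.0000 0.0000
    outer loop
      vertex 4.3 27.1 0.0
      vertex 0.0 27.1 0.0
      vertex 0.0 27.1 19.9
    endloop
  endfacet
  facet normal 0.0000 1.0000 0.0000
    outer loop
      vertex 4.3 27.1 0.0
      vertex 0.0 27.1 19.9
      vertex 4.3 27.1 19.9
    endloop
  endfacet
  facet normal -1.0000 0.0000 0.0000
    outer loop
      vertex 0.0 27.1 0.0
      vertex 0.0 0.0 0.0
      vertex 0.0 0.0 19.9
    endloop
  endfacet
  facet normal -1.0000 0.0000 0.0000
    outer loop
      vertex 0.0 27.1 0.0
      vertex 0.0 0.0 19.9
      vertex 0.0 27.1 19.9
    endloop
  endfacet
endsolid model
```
; perimeter-only toolpath
G21 ; units = mm
G90 ; absolute positioning
G28 ; home
; layer 1
G0 Z3.3
G0 X0.0 Y0.0
G1 X29.0 Y0.0
G1 X29.0 Y4.9
G1 X4.3 Y4.9
G1 X4.3 Y27.1
G1 X0.0 Y27.1
G1 X0.0 Y0.0
; layer 2
G0 Z6.6
G0 X0.0 Y0.0
G1 X29.0 Y0.0
G1 X29.0 Y4.9
G1 X4.3 Y4.9
G1 X4.3 Y27.1
G1 X0.0 Y27.1
G1 X0.0 Y0.0
; layer 3
G0 Z9.9
G0 X0.0 Y0.0
G1 X29.0 Y0.0
G1 X29.0 Y4.9
G1 X4.3 Y4.9
G1 X4.3 Y27.1
G1 X0.0 Y27.1
G1 X0.0 Y0.0
; layer 4
G0 Z13.3
G0 X0.0 Y0.0
G1 X29.0 Y0.0
G1 X29.0 Y4.9
G1 X4.3 Y4.9
G1 X4.3 Y27.1
G1 X0.0 Y27.1
G1 X0.0 Y0.0
; layer 5
G0 Z16.6
G0 X0.0 Y0.0
G1 X29.0 Y0.0
G1 X29.0 Y4.9
G1 X4.3 Y4.9
G1 X4.3 Y27.1
G1 X0.0 Y27.1
G1 X0.0 Y0.0
; layer 6
G0 Z19.9
G0 X0.0 Y0.0
G1 X29.0 Y0.0
G1 X29.0 Y4.9
G1 X4.3 Y4.9
G1 X4.3 Y27.1
G1 X0.0 Y27.1
G1 X0.0 Y0.0
M2 ; end

The solid is an L-shaped prism: outer 29 × 27.1 mm, arm thicknesses ≈ 4.9 mm (horizontal) and 4.3 mm (vertical), extruded 19.9 mm in z. Slicing at Δz = 3.3 mm — 6 equal slices spanning the solid's height, so layer i sits at z = i·h/6 — gives 6 non-empty perimeters. Each is a 6-segment closed polygon; G0 lifts to the layer z and rapids to the start vertex, then G1 traces the edges.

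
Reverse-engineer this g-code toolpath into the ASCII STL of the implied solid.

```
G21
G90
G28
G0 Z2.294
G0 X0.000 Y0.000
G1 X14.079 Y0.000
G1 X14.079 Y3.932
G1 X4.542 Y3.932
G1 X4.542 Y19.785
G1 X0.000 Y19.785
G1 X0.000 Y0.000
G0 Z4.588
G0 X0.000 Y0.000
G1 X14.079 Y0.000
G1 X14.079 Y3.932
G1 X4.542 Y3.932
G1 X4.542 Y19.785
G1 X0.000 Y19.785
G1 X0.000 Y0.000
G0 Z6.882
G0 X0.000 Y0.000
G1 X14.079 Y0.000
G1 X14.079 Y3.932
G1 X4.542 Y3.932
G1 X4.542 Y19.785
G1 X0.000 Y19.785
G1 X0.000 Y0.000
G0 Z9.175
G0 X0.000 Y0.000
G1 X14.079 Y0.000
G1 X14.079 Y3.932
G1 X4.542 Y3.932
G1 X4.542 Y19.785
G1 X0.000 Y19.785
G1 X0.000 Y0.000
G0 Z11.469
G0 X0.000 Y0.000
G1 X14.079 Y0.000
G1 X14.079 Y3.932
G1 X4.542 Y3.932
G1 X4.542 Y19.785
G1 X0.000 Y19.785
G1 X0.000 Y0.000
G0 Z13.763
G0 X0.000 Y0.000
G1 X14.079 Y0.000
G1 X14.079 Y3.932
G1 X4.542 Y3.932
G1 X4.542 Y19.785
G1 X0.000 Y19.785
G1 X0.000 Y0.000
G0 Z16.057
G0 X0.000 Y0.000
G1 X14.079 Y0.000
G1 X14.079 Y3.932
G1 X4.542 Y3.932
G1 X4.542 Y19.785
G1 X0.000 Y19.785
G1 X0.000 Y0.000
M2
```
solid part
  facet normal 0.0000 0.0000 -1.0000
    outer loop
      vertex 14.079 3.932 0.000
      vertex 14.079 0.000 0.000
      vertex 0.000 0.000 0.000
    endloop
  endfacet
  facet normal 0.0000 0.0000 -1.0000
    outer loop
      vertex 4.542 3.932 0.000
      vertex 14.079 3.932 0.000
      vertex 0.000 0.000 0.000
    endloop
  endfacet
  facet normal 0.0000 0.0000 -1.0000
    outer loop
      vertex 4.542 19.785 0.000
      vertex 4.542 3.932 0.000
      vertex 0.000 0.000 0.000
    endloop
  endfacet
  facet normal 0.0000 0.0000 -1.0000
    outer loop
      vertex 0.000 19.785 0.000
      vertex 4.542 19.785 0.000
      vertex 0.000 0.000 0.000
    endloop
  endfacet
  facet normal 0.0000 0.0000 1.0000
    outer loop
      vertex 0.000 0.000 16.057
      vertex 14.079 0.000 16.057
      vertex 14.079 3.932 16.057
    endloop
  endfacet
  facet normal 0.0000 0.0000 1.0000
    outer loop
      vertex 0.000 0.000 16.057
      vertex 14.079 3.932 16.057
      vertex 4.542 3.932 16.057
    endloop
  endfacet
  facet normal 0.0000 0.0000 1.0000
    outer loop
      vertex 0.000 0.000 16.057
      vertex 4.542 3.932 16.057
      vertex 4.542 19.785 16.057
    endloop
  endfacet
  facet normal 0.0000 0.0000 1.0000
    outer loop
      vertex 0.000 0.000 16.057
      vertex 4.542 19.785 16.057
      vertex 0.000 19.785 16.057
    endloop
  endfacet
  facet normal 0.0000 -1.0000 0.0000
    outer loop
      vertex 0.000 0.000 0.000
      vertex 14.079 0.000 0.000
      vertex 14.079 0.000 16.057
    endloop
  endfacet
  facet normal 0.0000 -1.0000 0.0000
    outer loop
      vertex 0.000 0.000 0.000
      vertex 14.079 0.000 16.057
      vertex 0.000 0.000 16.057
    endloop
  endfacet
  facet normal 1.0000 0.0000 0.0000
    outer loop
      vertex 14.079 0.000 0.000
      vertex 14.079 3.932 0.000
      vertex 14.079 3.932 16.057
    endloop
  endfacet
  facet normal 1.0000 0.0000 0.0000
    outer loop
      vertex 14.079 0.000 0.000
      vertex 14.079 3.932 16.057
      vertex 14.079 0.000 16.057
    endloop
  endfacet
  facet normal 0.0000 1.0000 0.0000
    outer loop
      vertex 14.079 3.932 0.000
      vertex 4.542 3.932 0.000
      vertex 4.542 3.932 16.057
    endloop
  endfacet
  facet normal 0.0000 1.0000 0.0000
    outer loop
      vertex 14.079 3.932 0.000
      vertex 4.542 3.932 16.057
      vertex 14.079 3.932 16.057
    endloop
  endfacet
  facet normal 1.0000 0.0000 0.0000
    outer loop
      vertex 4.542 3.932 0.000
      vertex 4.542 19.785 0.000
      vertex 4.542 19.785 16.057
    endloop
  endfacet
  facet normal 1.0000 0.0000 0.0000
    outer loop
      vertex 4.542 3.932 0.000
      vertex 4.542 19.785 16.057
      vertex 4.542 3.932 16.057
    endloop
  endfacet
  facet normal 0.0000 1.0000 0.0000
    outer loop
      vertex 4.542 19.785 0.000
      vertex 0.000 19.785 0.000
      vertex 0.000 19.785 16.057
    endloop
  endfacet
  facet normal 0.0000 1.0000 0.0000
    outer loop
      vertex 4.542 19.785 0.000
      vertex 0.000 19.785 16.057
      vertex 4.542 19.785 16.057
    endloop
  endfacet
  facet normal -1.0000 0.0000 0.0000
    outer loop
      vertex 0.000 19.785 0.000
      vertex 0.000 0.000 0.000
      vertex 0.000 0.000 16.057
    endloop
  endfacet
  facet normal -1.0000 0.0000 0.0000
    outer loop
      vertex 0.000 19.785 0.000
      vertex 0.000 0.000 16.057
      vertex 0.000 19.785 16.057
    endloop
  endfacet
endsolid part

The G0 Z moves step by Δz≈2.294 mm. Every layer's G1 loop is the same polygon, so the solid is a straight extrusion of it from z=0 to z≈16.1. Closing with flat bottom and top caps and triangulating gives 20 facets — an L-shaped prism: outer 14.1 × 19.8 mm, arm thicknesses ≈ 3.93 mm (horizontal) and 4.54 mm (vertical), extruded 16.1 mm in z.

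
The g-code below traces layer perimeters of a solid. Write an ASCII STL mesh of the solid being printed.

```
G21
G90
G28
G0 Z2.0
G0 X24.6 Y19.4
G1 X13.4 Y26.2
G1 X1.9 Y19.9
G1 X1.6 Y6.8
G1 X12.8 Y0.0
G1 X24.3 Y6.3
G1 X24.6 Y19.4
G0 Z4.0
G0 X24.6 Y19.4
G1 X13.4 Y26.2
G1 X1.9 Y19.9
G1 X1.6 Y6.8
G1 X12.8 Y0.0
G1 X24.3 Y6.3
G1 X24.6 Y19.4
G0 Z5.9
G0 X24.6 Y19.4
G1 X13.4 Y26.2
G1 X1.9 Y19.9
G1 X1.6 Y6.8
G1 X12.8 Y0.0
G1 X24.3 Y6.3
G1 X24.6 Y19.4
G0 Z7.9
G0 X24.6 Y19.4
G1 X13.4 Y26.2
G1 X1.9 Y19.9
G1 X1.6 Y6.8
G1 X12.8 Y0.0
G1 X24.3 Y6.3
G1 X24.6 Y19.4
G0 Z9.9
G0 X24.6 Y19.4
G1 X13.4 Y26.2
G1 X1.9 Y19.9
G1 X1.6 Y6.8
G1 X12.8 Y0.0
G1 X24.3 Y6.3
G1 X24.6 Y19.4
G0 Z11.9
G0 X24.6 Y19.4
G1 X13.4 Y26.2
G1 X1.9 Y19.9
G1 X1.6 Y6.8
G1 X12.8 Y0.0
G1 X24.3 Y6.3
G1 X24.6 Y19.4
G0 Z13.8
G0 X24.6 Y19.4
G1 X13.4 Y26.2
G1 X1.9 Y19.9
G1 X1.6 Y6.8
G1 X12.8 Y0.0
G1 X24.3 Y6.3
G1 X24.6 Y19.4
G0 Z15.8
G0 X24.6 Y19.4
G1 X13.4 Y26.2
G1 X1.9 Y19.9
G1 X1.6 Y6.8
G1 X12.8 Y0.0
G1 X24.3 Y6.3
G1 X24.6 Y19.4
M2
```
solid part
  facet normal 0.0000 0.0000 -1.0000
    outer loop
      vertex 1.9 19.9 0.0
      vertex 13.4 26.2 0.0
      vertex 24.6 19.4 0.0
    endloop
  endfacet
  facet normal 0.0000 0.0000 -1.0000
    outer loop
      vertex 1.6 6.8 0.0
      vertex 1.9 19.9 0.0
      vertex 24.6 19.4 0.0
    endloop
  endfacet
  facet normal 0.0000 0.0000 -1.0000
    outer loop
      vertex 12.8 0.0 0.0
      vertex 1.6 6.8 0.0
      vertex 24.6 19.4 0.0
    endloop
  endfacet
  facet normal 0.0000 0.0000 -1.0000
    outer loop
      vertex 24.3 6.3 0.0
      vertex 12.8 0.0 0.0
      vertex 24.6 19.4 0.0
    endloop
  endfacet
  facet normal 0.0000 0.0000 1.0000
    outer loop
      vertex 24.6 19.4 15.8
      vertex 13.4 26.2 15.8
      vertex 1.9 19.9 15.8
    endloop
  endfacet
  facet normal 0.0000 0.0000 1.0000
    outer loop
      vertex 24.6 19.4 15.8
      vertex 1.9 19.9 15.8
      vertex 1.6 6.8 15.8
    endloop
  endfacet
  facet normal 0.0000 0.0000 1.0000
    outer loop
      vertex 24.6 19.4 15.8
      vertex 1.6 6.8 15.8
      vertex 12.8 0.0 15.8
    endloop
  endfacet
  facet normal 0.0000 0.0000 1.0000
    outer loop
      vertex 24.6 19.4 15.8
      vertex 12.8 0.0 15.8
      vertex 24.3 6.3 15.8
    endloop
  endfacet
  facet normal 0.5190 0.8548 0.0000
    outer loop
      vertex 24.6 19.4 0.0
      vertex 13.4 26.2 0.0
      vertex 13.4 26.2 15.8
    endloop
  endfacet
  facet normal 0.5190 0.8548 0.0000
    outer loop
      vertex 24.6 19.4 0.0
      vertex 13.4 26.2 15.8
      vertex 24.6 19.4 15.8
    endloop
  endfacet
  facet normal -0.4805 0.8770 0.0000
    outer loop
      vertex 13.4 26.2 0.0
      vertex 1.9 19.9 0.0
      vertex 1.9 19.9 15.8
    endloop
  endfacet
  facet normal -0.4805 0.8770 0.0000
    outer loop
      vertex 13.4 26.2 0.0
      vertex 1.9 19.9 15.8
      vertex 13.4 26.2 15.8
    endloop
  endfacet
  facet normal -0.9997 0.0229 0.0000
    outer loop
      vertex 1.9 19.9 0.0
      vertex 1.6 6.8 0.0
      vertex 1.6 6.8 15.8
    endloop
  endfacet
  facet normal -0.9997 0.0229 0.0000
    outer loop
      vertex 1.9 19.9 0.0
      vertex 1.6 6.8 15.8
      vertex 1.9 19.9 15.8
    endloop
  endfacet
  facet normal -0.5190 -0.8548 0.0000
    outer loop
      vertex 1.6 6.8 0.0
      vertex 12.8 0.0 0.0
      vertex 12.8 0.0 15.8
    endloop
  endfacet
  facet normal -0.5190 -0.8548 0.0000
    outer loop
      vertex 1.6 6.8 0.0
      vertex 12.8 0.0 15.8
      vertex 1.6 6.8 15.8
    endloop
  endfacet
  facet normal 0.4805 -0.8770 0.0000
    outer loop
      vertex 12.8 0.0 0.0
      vertex 24.3 6.3 0.0
      vertex 24.3 6.3 15.8
    endloop
  endfacet
  facet normal 0.4805 -0.8770 0.0000
    outer loop
      vertex 12.8 0.0 0.0
      vertex 24.3 6.3 15.8
      vertex 12.8 0.0 15.8
    endloop
  endfacet
  facet normal 0.9997 -0.0229 0.0000
    outer loop
      vertex 24.3 6.3 0.0
      vertex 24.6 19.4 0.0
      vertex 24.6 19.4 15.8
    endloop
  endfacet
  facet normal 0.9997 -0.0229 0.0000
    outer loop
      vertex 24.3 6.3 0.0
      vertex 24.6 19.4 15.8
      vertex 24.3 6.3 15.8
    endloop
  endfacet
endsolid part

The G0 Z moves step by Δz≈2.0 mm. Every layer's G1 loop is the same polygon, so the solid is a straight extrusion of it from z=0 to z≈15.8. Closing with flat bottom and top caps and triangulating gives 20 facets — a regular 6-sided prism (a cylinder approximated with 6 flat sides), circumscribed radius ≈ 13.1 mm, height ≈ 15.8 mm.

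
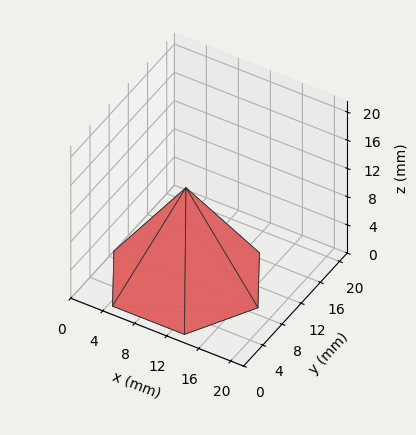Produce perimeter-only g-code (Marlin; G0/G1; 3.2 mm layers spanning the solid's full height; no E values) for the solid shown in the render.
Reading the render: the shape is a regular 6-sided pyramid, base circumscribed radius ≈ 9 mm, apex at z ≈ 13 mm (dimensions read to the nearest mm from the axis ticks). For the g-code, the solid's height is divided into equal slices at the stated Δz and each level perimeter traced with G1 moves after a G0 lift.

; perimeter-only toolpath
G21 ; units = mm
G90 ; absolute positioning
G28 ; home
; layer 1
G0 Z3.2
G0 X15.8 Y9.0
G1 X12.4 Y14.9
G1 X5.6 Y14.9
G1 X2.2 Y9.0
G1 X5.6 Y3.1
G1 X12.4 Y3.1
G1 X15.8 Y9.0
; layer 2
G0 Z6.5
G0 X13.5 Y9.0
G1 X11.2 Y12.9
G1 X6.8 Y12.9
G1 X4.5 Y9.0
G1 X6.8 Y5.1
G1 X11.2 Y5.1
G1 X13.5 Y9.0
; layer 3
G0 Z9.8
G0 X11.2 Y9.0
G1 X10.1 Y10.9
G1 X7.9 Y10.9
G1 X6.8 Y9.0
G1 X7.9 Y7.0
G1 X10.1 Y7.0
G1 X11.2 Y9.0
M2 ; end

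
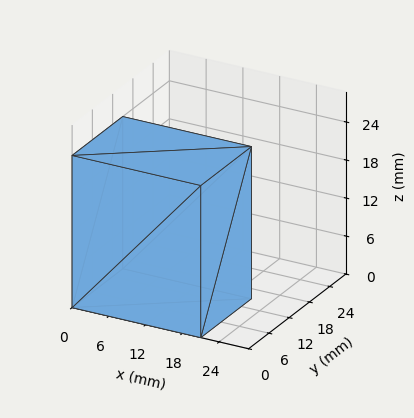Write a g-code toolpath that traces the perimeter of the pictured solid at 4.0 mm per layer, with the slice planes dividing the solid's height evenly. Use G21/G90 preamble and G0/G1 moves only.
Reading the render: the shape is a rectangular box, roughly 21 × 15 mm footprint and 24 mm tall (dimensions read to the nearest mm from the axis ticks). For the g-code, the solid's height is divided into equal slices at the stated Δz and each level perimeter traced with G1 moves after a G0 lift.

; perimeter-only toolpath
G21 ; units = mm
G90 ; absolute positioning
G28 ; home
; layer 1
G0 Z4.0
G0 X0.0 Y0.0
G1 X21.0 Y0.0
G1 X21.0 Y15.0
G1 X0.0 Y15.0
G1 X0.0 Y0.0
; layer 2
G0 Z8.0
G0 X0.0 Y0.0
G1 X21.0 Y0.0
G1 X21.0 Y15.0
G1 X0.0 Y15.0
G1 X0.0 Y0.0
; layer 3
G0 Z12.0
G0 X0.0 Y0.0
G1 X21.0 Y0.0
G1 X21.0 Y15.0
G1 X0.0 Y15.0
G1 X0.0 Y0.0
; layer 4
G0 Z16.0
G0 X0.0 Y0.0
G1 X21.0 Y0.0
G1 X21.0 Y15.0
G1 X0.0 Y15.0
G1 X0.0 Y0.0
; layer 5
G0 Z20.0
G0 X0.0 Y0.0
G1 X21.0 Y0.0
G1 X21.0 Y15.0
G1 X0.0 Y15.0
G1 X0.0 Y0.0
; layer 6
G0 Z24.0
G0 X0.0 Y0.0
G1 X21.0 Y0.0
G1 X21.0 Y15.0
G1 X0.0 Y15.0
G1 X0.0 Y0.0
M2 ; end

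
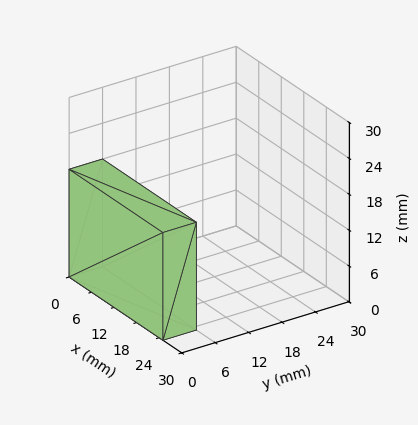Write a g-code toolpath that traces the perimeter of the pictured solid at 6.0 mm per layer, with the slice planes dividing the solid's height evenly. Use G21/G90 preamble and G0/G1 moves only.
Reading the render: the shape is a rectangular box, roughly 25 × 6 mm footprint and 18 mm tall (dimensions read to the nearest mm from the axis ticks). For the g-code, the solid's height is divided into equal slices at the stated Δz and each level perimeter traced with G1 moves after a G0 lift.

; perimeter-only toolpath
G21 ; units = mm
G90 ; absolute positioning
G28 ; home
; layer 1
G0 Z6.0
G0 X0.0 Y0.0
G1 X25.0 Y0.0
G1 X25.0 Y6.0
G1 X0.0 Y6.0
G1 X0.0 Y0.0
; layer 2
G0 Z12.0
G0 X0.0 Y0.0
G1 X25.0 Y0.0
G1 X25.0 Y6.0
G1 X0.0 Y6.0
G1 X0.0 Y0.0
; layer 3
G0 Z18.0
G0 X0.0 Y0.0
G1 X25.0 Y0.0
G1 X25.0 Y6.0
G1 X0.0 Y6.0
G1 X0.0 Y0.0
M2 ; end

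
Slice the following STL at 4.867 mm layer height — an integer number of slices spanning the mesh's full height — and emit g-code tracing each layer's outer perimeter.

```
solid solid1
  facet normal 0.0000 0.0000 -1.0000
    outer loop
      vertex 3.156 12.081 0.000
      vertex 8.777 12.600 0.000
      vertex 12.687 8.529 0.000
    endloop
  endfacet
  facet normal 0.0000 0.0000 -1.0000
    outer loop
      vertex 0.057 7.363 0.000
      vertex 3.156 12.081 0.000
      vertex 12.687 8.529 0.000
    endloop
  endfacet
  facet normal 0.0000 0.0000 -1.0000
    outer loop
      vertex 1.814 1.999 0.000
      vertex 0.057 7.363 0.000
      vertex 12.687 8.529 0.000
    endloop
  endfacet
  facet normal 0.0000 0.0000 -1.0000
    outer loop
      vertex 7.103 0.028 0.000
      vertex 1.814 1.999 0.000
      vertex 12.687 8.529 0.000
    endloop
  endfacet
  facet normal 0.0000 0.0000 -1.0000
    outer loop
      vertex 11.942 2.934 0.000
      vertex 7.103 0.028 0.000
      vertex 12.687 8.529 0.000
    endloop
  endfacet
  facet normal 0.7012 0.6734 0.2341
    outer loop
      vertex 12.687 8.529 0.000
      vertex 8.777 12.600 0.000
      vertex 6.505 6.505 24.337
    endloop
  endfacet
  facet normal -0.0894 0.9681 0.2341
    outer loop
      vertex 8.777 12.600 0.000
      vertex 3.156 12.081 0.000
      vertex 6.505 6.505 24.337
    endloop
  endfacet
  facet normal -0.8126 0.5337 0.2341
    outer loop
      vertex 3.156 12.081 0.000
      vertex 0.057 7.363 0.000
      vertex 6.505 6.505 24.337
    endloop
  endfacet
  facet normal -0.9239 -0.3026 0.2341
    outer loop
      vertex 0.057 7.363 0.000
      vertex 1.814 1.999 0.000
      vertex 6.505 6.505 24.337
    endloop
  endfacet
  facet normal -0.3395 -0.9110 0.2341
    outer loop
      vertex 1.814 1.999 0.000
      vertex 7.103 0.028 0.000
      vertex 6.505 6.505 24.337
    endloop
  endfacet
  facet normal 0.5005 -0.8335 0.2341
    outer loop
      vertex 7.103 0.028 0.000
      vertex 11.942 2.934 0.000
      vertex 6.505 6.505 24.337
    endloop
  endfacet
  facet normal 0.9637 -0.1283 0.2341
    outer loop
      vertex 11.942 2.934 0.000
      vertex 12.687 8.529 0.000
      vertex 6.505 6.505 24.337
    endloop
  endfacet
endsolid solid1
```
; perimeter-only toolpath
G21 ; units = mm
G90 ; absolute positioning
G28 ; home
; layer 1
G0 Z4.867
G0 X11.451 Y8.124
G1 X8.323 Y11.381
G1 X3.826 Y10.966
G1 X1.347 Y7.191
G1 X2.752 Y2.900
G1 X6.983 Y1.323
G1 X10.855 Y3.648
G1 X11.451 Y8.124
; layer 2
G0 Z9.735
G0 X10.214 Y7.719
G1 X7.868 Y10.162
G1 X4.496 Y9.851
G1 X2.636 Y7.020
G1 X3.690 Y3.801
G1 X6.864 Y2.619
G1 X9.767 Y4.362
G1 X10.214 Y7.719
; layer 3
G0 Z14.602
G0 X8.978 Y7.315
G1 X7.414 Y8.943
G1 X5.165 Y8.735
G1 X3.926 Y6.848
G1 X4.629 Y4.703
G1 X6.744 Y3.914
G1 X8.680 Y5.077
G1 X8.978 Y7.315
; layer 4
G0 Z19.470
G0 X7.741 Y6.910
G1 X6.959 Y7.724
G1 X5.835 Y7.620
G1 X5.215 Y6.677
G1 X5.567 Y5.604
G1 X6.625 Y5.210
G1 X7.592 Y5.791
G1 X7.741 Y6.910
M2 ; end

The solid is a regular 7-sided pyramid, base circumscribed radius ≈ 6.5 mm, apex at z ≈ 24.3 mm. Slicing at Δz = 4.867 mm — 5 equal slices spanning the solid's height, so layer i sits at z = i·h/5 — gives 4 non-empty perimeters. Each is a 7-segment closed polygon; G0 lifts to the layer z and rapids to the start vertex, then G1 traces the edges. The cross-section shrinks linearly with z (the slice at the apex is degenerate and omitted).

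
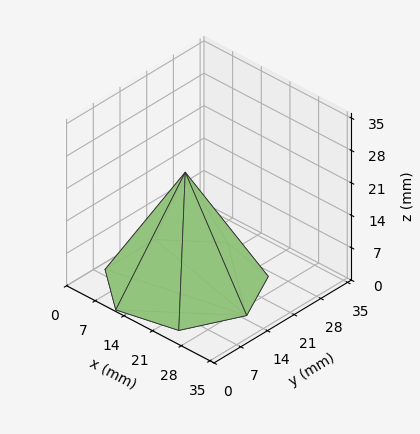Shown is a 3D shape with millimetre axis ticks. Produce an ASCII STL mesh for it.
Reading the render: the shape is a regular 7-sided pyramid, base circumscribed radius ≈ 15 mm, apex at z ≈ 24 mm (dimensions read to the nearest mm from the axis ticks). For the STL, each face is triangulated and given an outward normal.

solid part
  facet normal 0.0000 0.0000 -1.0000
    outer loop
      vertex 11.662 29.624 0.000
      vertex 24.352 26.727 0.000
      vertex 30.000 15.000 0.000
    endloop
  endfacet
  facet normal 0.0000 0.0000 -1.0000
    outer loop
      vertex 1.485 21.508 0.000
      vertex 11.662 29.624 0.000
      vertex 30.000 15.000 0.000
    endloop
  endfacet
  facet normal 0.0000 0.0000 -1.0000
    outer loop
      vertex 1.485 8.492 0.000
      vertex 1.485 21.508 0.000
      vertex 30.000 15.000 0.000
    endloop
  endfacet
  facet normal 0.0000 0.0000 -1.0000
    outer loop
      vertex 11.662 0.376 0.000
      vertex 1.485 8.492 0.000
      vertex 30.000 15.000 0.000
    endloop
  endfacet
  facet normal 0.0000 0.0000 -1.0000
    outer loop
      vertex 24.352 3.273 0.000
      vertex 11.662 0.376 0.000
      vertex 30.000 15.000 0.000
    endloop
  endfacet
  facet normal 0.7850 0.3781 0.4907
    outer loop
      vertex 30.000 15.000 0.000
      vertex 24.352 26.727 0.000
      vertex 15.000 15.000 24.000
    endloop
  endfacet
  facet normal 0.1939 0.8495 0.4907
    outer loop
      vertex 24.352 26.727 0.000
      vertex 11.662 29.624 0.000
      vertex 15.000 15.000 24.000
    endloop
  endfacet
  facet normal -0.5433 0.6812 0.4907
    outer loop
      vertex 11.662 29.624 0.000
      vertex 1.485 21.508 0.000
      vertex 15.000 15.000 24.000
    endloop
  endfacet
  facet normal -0.8713 0.0000 0.4907
    outer loop
      vertex 1.485 21.508 0.000
      vertex 1.485 8.492 0.000
      vertex 15.000 15.000 24.000
    endloop
  endfacet
  facet normal -0.5433 -0.6812 0.4907
    outer loop
      vertex 1.485 8.492 0.000
      vertex 11.662 0.376 0.000
      vertex 15.000 15.000 24.000
    endloop
  endfacet
  facet normal 0.1939 -0.8495 0.4907
    outer loop
      vertex 11.662 0.376 0.000
      vertex 24.352 3.273 0.000
      vertex 15.000 15.000 24.000
    endloop
  endfacet
  facet normal 0.7850 -0.3781 0.4907
    outer loop
      vertex 24.352 3.273 0.000
      vertex 30.000 15.000 0.000
      vertex 15.000 15.000 24.000
    endloop
  endfacet
endsolid part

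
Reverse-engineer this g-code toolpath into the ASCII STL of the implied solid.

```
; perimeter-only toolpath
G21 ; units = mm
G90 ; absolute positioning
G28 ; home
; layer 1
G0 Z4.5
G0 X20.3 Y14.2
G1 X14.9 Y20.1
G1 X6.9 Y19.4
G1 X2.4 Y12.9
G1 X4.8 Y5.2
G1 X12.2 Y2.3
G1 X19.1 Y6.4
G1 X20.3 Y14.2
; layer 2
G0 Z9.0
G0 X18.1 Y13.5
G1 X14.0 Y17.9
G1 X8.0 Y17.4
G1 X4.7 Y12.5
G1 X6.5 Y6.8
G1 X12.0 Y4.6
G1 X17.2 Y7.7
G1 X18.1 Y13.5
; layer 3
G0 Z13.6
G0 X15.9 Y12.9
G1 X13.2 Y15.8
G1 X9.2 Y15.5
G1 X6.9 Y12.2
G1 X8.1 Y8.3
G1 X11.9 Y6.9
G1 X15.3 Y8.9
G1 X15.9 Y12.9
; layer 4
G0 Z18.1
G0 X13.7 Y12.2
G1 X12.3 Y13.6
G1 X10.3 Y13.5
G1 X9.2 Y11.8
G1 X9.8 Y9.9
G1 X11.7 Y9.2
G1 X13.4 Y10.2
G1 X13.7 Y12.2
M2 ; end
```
solid part
  facet normal 0.0000 0.0000 -1.0000
    outer loop
      vertex 5.7 21.4 0.0
      vertex 15.7 22.2 0.0
      vertex 22.5 14.9 0.0
    endloop
  endfacet
  facet normal 0.0000 0.0000 -1.0000
    outer loop
      vertex 0.1 13.2 0.0
      vertex 5.7 21.4 0.0
      vertex 22.5 14.9 0.0
    endloop
  endfacet
  facet normal 0.0000 0.0000 -1.0000
    outer loop
      vertex 3.1 3.6 0.0
      vertex 0.1 13.2 0.0
      vertex 22.5 14.9 0.0
    endloop
  endfacet
  facet normal 0.0000 0.0000 -1.0000
    outer loop
      vertex 12.4 0.0 0.0
      vertex 3.1 3.6 0.0
      vertex 22.5 14.9 0.0
    endloop
  endfacet
  facet normal 0.0000 0.0000 -1.0000
    outer loop
      vertex 21.0 5.1 0.0
      vertex 12.4 0.0 0.0
      vertex 22.5 14.9 0.0
    endloop
  endfacet
  facet normal 0.6651 0.6195 0.4169
    outer loop
      vertex 22.5 14.9 0.0
      vertex 15.7 22.2 0.0
      vertex 11.5 11.5 22.6
    endloop
  endfacet
  facet normal -0.0725 0.9066 0.4157
    outer loop
      vertex 15.7 22.2 0.0
      vertex 5.7 21.4 0.0
      vertex 11.5 11.5 22.6
    endloop
  endfacet
  facet normal -0.7505 0.5126 0.4171
    outer loop
      vertex 5.7 21.4 0.0
      vertex 0.1 13.2 0.0
      vertex 11.5 11.5 22.6
    endloop
  endfacet
  facet normal -0.8675 -0.2711 0.4172
    outer loop
      vertex 0.1 13.2 0.0
      vertex 3.1 3.6 0.0
      vertex 11.5 11.5 22.6
    endloop
  endfacet
  facet normal -0.3279 -0.8472 0.4180
    outer loop
      vertex 3.1 3.6 0.0
      vertex 12.4 0.0 0.0
      vertex 11.5 11.5 22.6
    endloop
  endfacet
  facet normal 0.4638 -0.7820 0.4164
    outer loop
      vertex 12.4 0.0 0.0
      vertex 21.0 5.1 0.0
      vertex 11.5 11.5 22.6
    endloop
  endfacet
  facet normal 0.8986 -0.1375 0.4167
    outer loop
      vertex 21.0 5.1 0.0
      vertex 22.5 14.9 0.0
      vertex 11.5 11.5 22.6
    endloop
  endfacet
endsolid part

The G0 Z moves step by Δz≈4.5 mm. The G1 loops shrink linearly with z, so the solid tapers from its base footprint up to z≈22.6. Closing with a flat bottom cap and the tapered top and triangulating gives 12 facets — a regular 7-sided pyramid, base circumscribed radius ≈ 11.5 mm, apex at z ≈ 22.6 mm.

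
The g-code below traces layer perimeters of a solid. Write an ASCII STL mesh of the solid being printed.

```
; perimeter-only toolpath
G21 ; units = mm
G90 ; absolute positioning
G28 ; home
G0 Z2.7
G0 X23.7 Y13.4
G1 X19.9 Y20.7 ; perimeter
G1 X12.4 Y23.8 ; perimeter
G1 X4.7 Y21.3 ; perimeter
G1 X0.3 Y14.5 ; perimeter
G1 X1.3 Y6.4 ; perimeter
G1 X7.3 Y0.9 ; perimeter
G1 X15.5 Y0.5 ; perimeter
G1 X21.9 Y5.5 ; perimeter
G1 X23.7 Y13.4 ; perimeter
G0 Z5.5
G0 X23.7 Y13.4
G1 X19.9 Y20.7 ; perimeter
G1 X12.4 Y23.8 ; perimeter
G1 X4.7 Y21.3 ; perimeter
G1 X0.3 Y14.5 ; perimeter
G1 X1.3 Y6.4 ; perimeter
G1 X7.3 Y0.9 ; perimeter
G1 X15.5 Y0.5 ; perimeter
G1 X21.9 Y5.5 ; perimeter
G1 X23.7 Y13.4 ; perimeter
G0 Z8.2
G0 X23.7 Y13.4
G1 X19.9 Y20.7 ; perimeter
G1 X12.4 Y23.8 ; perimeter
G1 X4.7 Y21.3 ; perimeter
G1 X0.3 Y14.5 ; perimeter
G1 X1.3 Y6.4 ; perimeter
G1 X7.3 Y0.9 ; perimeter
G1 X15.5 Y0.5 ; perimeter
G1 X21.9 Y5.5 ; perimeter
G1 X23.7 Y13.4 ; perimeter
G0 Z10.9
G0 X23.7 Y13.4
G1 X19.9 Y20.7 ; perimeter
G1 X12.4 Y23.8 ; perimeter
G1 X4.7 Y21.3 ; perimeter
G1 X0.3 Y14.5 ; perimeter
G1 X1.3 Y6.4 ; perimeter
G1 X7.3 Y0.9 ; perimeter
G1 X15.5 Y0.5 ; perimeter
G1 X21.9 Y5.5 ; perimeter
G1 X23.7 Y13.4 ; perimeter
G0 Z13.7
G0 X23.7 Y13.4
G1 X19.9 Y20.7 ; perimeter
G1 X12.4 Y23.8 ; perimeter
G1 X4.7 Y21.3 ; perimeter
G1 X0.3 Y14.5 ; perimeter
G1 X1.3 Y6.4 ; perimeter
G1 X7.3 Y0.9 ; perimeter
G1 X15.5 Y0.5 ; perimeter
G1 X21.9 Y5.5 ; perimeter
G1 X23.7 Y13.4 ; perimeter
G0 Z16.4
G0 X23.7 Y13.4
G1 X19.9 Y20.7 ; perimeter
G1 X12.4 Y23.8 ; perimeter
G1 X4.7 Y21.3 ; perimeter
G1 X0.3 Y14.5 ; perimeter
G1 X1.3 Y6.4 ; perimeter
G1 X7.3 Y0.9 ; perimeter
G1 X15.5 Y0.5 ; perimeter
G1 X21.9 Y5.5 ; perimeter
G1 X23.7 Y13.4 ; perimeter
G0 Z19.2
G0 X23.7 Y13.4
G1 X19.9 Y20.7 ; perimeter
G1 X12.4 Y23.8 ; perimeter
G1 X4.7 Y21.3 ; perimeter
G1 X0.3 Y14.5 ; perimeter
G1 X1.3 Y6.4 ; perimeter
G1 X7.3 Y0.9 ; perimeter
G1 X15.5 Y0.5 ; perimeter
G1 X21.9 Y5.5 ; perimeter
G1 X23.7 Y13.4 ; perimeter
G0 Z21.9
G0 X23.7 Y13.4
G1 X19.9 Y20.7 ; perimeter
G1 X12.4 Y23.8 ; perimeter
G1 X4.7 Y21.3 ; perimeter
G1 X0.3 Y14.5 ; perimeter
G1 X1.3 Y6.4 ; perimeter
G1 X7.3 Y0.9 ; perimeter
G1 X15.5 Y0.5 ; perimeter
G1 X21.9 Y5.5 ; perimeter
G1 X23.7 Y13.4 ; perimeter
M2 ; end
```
solid part
  facet normal 0.0000 0.0000 -1.0000
    outer loop
      vertex 12.4 23.8 0.0
      vertex 19.9 20.7 0.0
      vertex 23.7 13.4 0.0
    endloop
  endfacet
  facet normal 0.0000 0.0000 -1.0000
    outer loop
      vertex 4.7 21.3 0.0
      vertex 12.4 23.8 0.0
      vertex 23.7 13.4 0.0
    endloop
  endfacet
  facet normal 0.0000 0.0000 -1.0000
    outer loop
      vertex 0.3 14.5 0.0
      vertex 4.7 21.3 0.0
      vertex 23.7 13.4 0.0
    endloop
  endfacet
  facet normal 0.0000 0.0000 -1.0000
    outer loop
      vertex 1.3 6.4 0.0
      vertex 0.3 14.5 0.0
      vertex 23.7 13.4 0.0
    endloop
  endfacet
  facet normal 0.0000 0.0000 -1.0000
    outer loop
      vertex 7.3 0.9 0.0
      vertex 1.3 6.4 0.0
      vertex 23.7 13.4 0.0
    endloop
  endfacet
  facet normal 0.0000 0.0000 -1.0000
    outer loop
      vertex 15.5 0.5 0.0
      vertex 7.3 0.9 0.0
      vertex 23.7 13.4 0.0
    endloop
  endfacet
  facet normal 0.0000 0.0000 -1.0000
    outer loop
      vertex 21.9 5.5 0.0
      vertex 15.5 0.5 0.0
      vertex 23.7 13.4 0.0
    endloop
  endfacet
  facet normal 0.0000 0.0000 1.0000
    outer loop
      vertex 23.7 13.4 21.9
      vertex 19.9 20.7 21.9
      vertex 12.4 23.8 21.9
    endloop
  endfacet
  facet normal 0.0000 0.0000 1.0000
    outer loop
      vertex 23.7 13.4 21.9
      vertex 12.4 23.8 21.9
      vertex 4.7 21.3 21.9
    endloop
  endfacet
  facet normal 0.0000 0.0000 1.0000
    outer loop
      vertex 23.7 13.4 21.9
      vertex 4.7 21.3 21.9
      vertex 0.3 14.5 21.9
    endloop
  endfacet
  facet normal 0.0000 0.0000 1.0000
    outer loop
      vertex 23.7 13.4 21.9
      vertex 0.3 14.5 21.9
      vertex 1.3 6.4 21.9
    endloop
  endfacet
  facet normal 0.0000 0.0000 1.0000
    outer loop
      vertex 23.7 13.4 21.9
      vertex 1.3 6.4 21.9
      vertex 7.3 0.9 21.9
    endloop
  endfacet
  facet normal 0.0000 0.0000 1.0000
    outer loop
      vertex 23.7 13.4 21.9
      vertex 7.3 0.9 21.9
      vertex 15.5 0.5 21.9
    endloop
  endfacet
  facet normal 0.0000 0.0000 1.0000
    outer loop
      vertex 23.7 13.4 21.9
      vertex 15.5 0.5 21.9
      vertex 21.9 5.5 21.9
    endloop
  endfacet
  facet normal 0.8870 0.4617 0.0000
    outer loop
      vertex 23.7 13.4 0.0
      vertex 19.9 20.7 0.0
      vertex 19.9 20.7 21.9
    endloop
  endfacet
  facet normal 0.8870 0.4617 0.0000
    outer loop
      vertex 23.7 13.4 0.0
      vertex 19.9 20.7 21.9
      vertex 23.7 13.4 21.9
    endloop
  endfacet
  facet normal 0.3820 0.9242 0.0000
    outer loop
      vertex 19.9 20.7 0.0
      vertex 12.4 23.8 0.0
      vertex 12.4 23.8 21.9
    endloop
  endfacet
  facet normal 0.3820 0.9242 0.0000
    outer loop
      vertex 19.9 20.7 0.0
      vertex 12.4 23.8 21.9
      vertex 19.9 20.7 21.9
    endloop
  endfacet
  facet normal -0.3088 0.9511 0.0000
    outer loop
      vertex 12.4 23.8 0.0
      vertex 4.7 21.3 0.0
      vertex 4.7 21.3 21.9
    endloop
  endfacet
  facet normal -0.3088 0.9511 0.0000
    outer loop
      vertex 12.4 23.8 0.0
      vertex 4.7 21.3 21.9
      vertex 12.4 23.8 21.9
    endloop
  endfacet
  facet normal -0.8396 0.5433 0.0000
    outer loop
      vertex 4.7 21.3 0.0
      vertex 0.3 14.5 0.0
      vertex 0.3 14.5 21.9
    endloop
  endfacet
  facet normal -0.8396 0.5433 0.0000
    outer loop
      vertex 4.7 21.3 0.0
      vertex 0.3 14.5 21.9
      vertex 4.7 21.3 21.9
    endloop
  endfacet
  facet normal -0.9925 -0.1225 0.0000
    outer loop
      vertex 0.3 14.5 0.0
      vertex 1.3 6.4 0.0
      vertex 1.3 6.4 21.9
    endloop
  endfacet
  facet normal -0.9925 -0.1225 0.0000
    outer loop
      vertex 0.3 14.5 0.0
      vertex 1.3 6.4 21.9
      vertex 0.3 14.5 21.9
    endloop
  endfacet
  facet normal -0.6757 -0.7372 0.0000
    outer loop
      vertex 1.3 6.4 0.0
      vertex 7.3 0.9 0.0
      vertex 7.3 0.9 21.9
    endloop
  endfacet
  facet normal -0.6757 -0.7372 0.0000
    outer loop
      vertex 1.3 6.4 0.0
      vertex 7.3 0.9 21.9
      vertex 1.3 6.4 21.9
    endloop
  endfacet
  facet normal -0.0487 -0.9988 0.0000
    outer loop
      vertex 7.3 0.9 0.0
      vertex 15.5 0.5 0.0
      vertex 15.5 0.5 21.9
    endloop
  endfacet
  facet normal -0.0487 -0.9988 0.0000
    outer loop
      vertex 7.3 0.9 0.0
      vertex 15.5 0.5 21.9
      vertex 7.3 0.9 21.9
    endloop
  endfacet
  facet normal 0.6156 -0.7880 0.0000
    outer loop
      vertex 15.5 0.5 0.0
      vertex 21.9 5.5 0.0
      vertex 21.9 5.5 21.9
    endloop
  endfacet
  facet normal 0.6156 -0.7880 0.0000
    outer loop
      vertex 15.5 0.5 0.0
      vertex 21.9 5.5 21.9
      vertex 15.5 0.5 21.9
    endloop
  endfacet
  facet normal 0.9750 -0.2222 0.0000
    outer loop
      vertex 21.9 5.5 0.0
      vertex 23.7 13.4 0.0
      vertex 23.7 13.4 21.9
    endloop
  endfacet
  facet normal 0.9750 -0.2222 0.0000
    outer loop
      vertex 21.9 5.5 0.0
      vertex 23.7 13.4 21.9
      vertex 21.9 5.5 21.9
    endloop
  endfacet
endsolid part

The G0 Z moves step by Δz≈2.7 mm. Every layer's G1 loop is the same polygon, so the solid is a straight extrusion of it from z=0 to z≈21.9. Closing with flat bottom and top caps and triangulating gives 32 facets — a regular 9-sided prism (a cylinder approximated with 9 flat sides), circumscribed radius ≈ 11.9 mm, height ≈ 21.9 mm.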